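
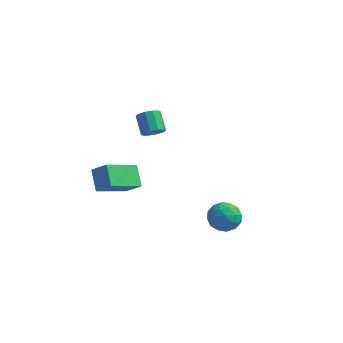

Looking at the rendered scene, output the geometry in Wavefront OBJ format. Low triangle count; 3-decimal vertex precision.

v -4.31 -1.119 -2.249
v -5.161 -2.855 -1.331
v -3.405 -1.181 -1.526
v -4.256 -2.917 -0.608
v -3.644 -1.923 -3.152
v -4.495 -3.659 -2.234
v -2.739 -1.985 -2.429
v -3.59 -3.721 -1.511
v 2.57 -2.918 -2.974
v 3.311 -3.123 -2.439
v 1.649 -3.497 -1.921
v 2.39 -3.702 -1.386
v 2.145 -2.81 -1.525
v 2.714 -2.451 -2.175
v 2.246 -4.169 -2.185
v 2.815 -3.81 -2.835
v 3.11 -3.896 -1.951
v 3.048 -3.056 -1.544
v 1.912 -3.564 -2.816
v 1.85 -2.724 -2.409
v 3.021 -2.969 -2.799
v 1.939 -3.651 -1.561
v 1.795 -3.126 -1.642
v 2.23 -3.246 -1.328
v 2.671 -2.575 -2.644
v 3.106 -2.695 -2.33
v 2.421 -2.511 -1.792
v 1.854 -3.925 -2.03
v 2.289 -4.045 -1.716
v 2.73 -3.374 -3.032
v 3.165 -3.494 -2.718
v 2.539 -4.109 -2.568
v 3.338 -3.544 -2.198
v 2.797 -3.885 -1.579
v 2.713 -4.159 -2.048
v 3.047 -3.948 -2.431
v 3.302 -3.05 -1.958
v 2.761 -3.391 -1.339
v 2.617 -2.866 -1.421
v 2.952 -2.656 -1.803
v 3.184 -3.505 -1.672
v 2.199 -3.229 -3.021
v 1.658 -3.57 -2.402
v 2.008 -3.964 -2.557
v 2.343 -3.754 -2.939
v 2.163 -2.735 -2.781
v 1.622 -3.076 -2.162
v 1.913 -2.672 -1.929
v 2.247 -2.461 -2.312
v 1.776 -3.115 -2.688
v -2.753 -0.501 0.772
v -2.23 -0.104 0.836
v -2.864 0.599 1.652
v -3.387 0.201 1.588
v -2.461 0.04 0.532
v -3.095 0.743 1.349
v -2.804 -0.023 0.32
v -3.438 0.68 1.137
v -3.127 -0.269 0.281
v -3.761 0.434 1.097
v -3.308 -0.603 0.429
v -3.942 0.1 1.245
v -3.276 -0.899 0.708
v -3.91 -0.196 1.524
v -3.045 -1.043 1.011
v -3.679 -0.34 1.828
v -2.702 -0.98 1.223
v -3.336 -0.277 2.04
v -2.379 -0.734 1.263
v -3.013 -0.031 2.079
v -2.198 -0.4 1.115
v -2.832 0.303 1.931
f 2 4 1
f 5 2 1
f 1 4 3
f 3 5 1
f 2 8 4
f 6 2 5
f 6 8 2
f 4 8 3
f 7 5 3
f 3 8 7
f 7 6 5
f 8 6 7
f 9 46 25
f 46 20 49
f 25 49 14
f 46 49 25
f 9 25 21
f 25 14 26
f 21 26 10
f 25 26 21
f 9 21 30
f 21 10 31
f 30 31 16
f 21 31 30
f 9 30 42
f 30 16 45
f 42 45 19
f 30 45 42
f 9 42 46
f 42 19 50
f 46 50 20
f 42 50 46
f 10 26 37
f 26 14 40
f 37 40 18
f 26 40 37
f 14 49 27
f 49 20 48
f 27 48 13
f 49 48 27
f 20 50 47
f 50 19 43
f 47 43 11
f 50 43 47
f 19 45 44
f 45 16 32
f 44 32 15
f 45 32 44
f 16 31 36
f 31 10 33
f 36 33 17
f 31 33 36
f 12 38 24
f 38 18 39
f 24 39 13
f 38 39 24
f 12 24 22
f 24 13 23
f 22 23 11
f 24 23 22
f 12 22 29
f 22 11 28
f 29 28 15
f 22 28 29
f 12 29 34
f 29 15 35
f 34 35 17
f 29 35 34
f 12 34 38
f 34 17 41
f 38 41 18
f 34 41 38
f 13 39 27
f 39 18 40
f 27 40 14
f 39 40 27
f 11 23 47
f 23 13 48
f 47 48 20
f 23 48 47
f 15 28 44
f 28 11 43
f 44 43 19
f 28 43 44
f 17 35 36
f 35 15 32
f 36 32 16
f 35 32 36
f 18 41 37
f 41 17 33
f 37 33 10
f 41 33 37
f 52 51 55
f 52 55 53
f 53 55 56
f 53 56 54
f 55 51 57
f 55 57 56
f 56 57 58
f 56 58 54
f 57 51 59
f 57 59 58
f 58 59 60
f 58 60 54
f 59 51 61
f 59 61 60
f 60 61 62
f 60 62 54
f 61 51 63
f 61 63 62
f 62 63 64
f 62 64 54
f 63 51 65
f 63 65 64
f 64 65 66
f 64 66 54
f 65 51 67
f 65 67 66
f 66 67 68
f 66 68 54
f 67 51 69
f 67 69 68
f 68 69 70
f 68 70 54
f 69 51 71
f 69 71 70
f 70 71 72
f 70 72 54
f 71 51 52
f 71 52 72
f 72 52 53
f 72 53 54



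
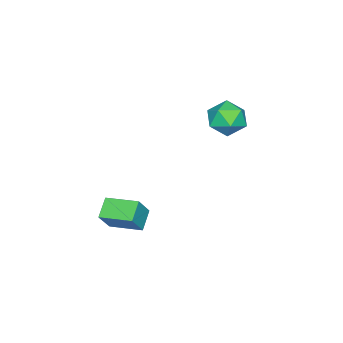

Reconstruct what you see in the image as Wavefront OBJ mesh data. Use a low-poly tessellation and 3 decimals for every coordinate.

v -3.876 4.131 -0.526
v -3.155 4.64 -0.895
v -2.945 2.9 -0.405
v -2.224 3.409 -0.774
v -2.557 3.615 0.099
v -3.133 4.376 0.024
v -2.967 3.164 -1.324
v -3.543 3.925 -1.399
v -2.593 4.043 -1.388
v -2.34 4.321 -0.509
v -3.76 3.219 -0.791
v -3.507 3.497 0.088
v 1.425 1.109 -4.292
v 2.111 1.037 -3.262
v 1.24 2.57 -4.067
v 1.926 2.498 -3.036
v 2.274 1.302 -4.844
v 2.96 1.23 -3.813
v 2.089 2.763 -4.618
v 2.775 2.691 -3.588
f 1 12 6
f 1 6 2
f 1 2 8
f 1 8 11
f 1 11 12
f 2 6 10
f 6 12 5
f 12 11 3
f 11 8 7
f 8 2 9
f 4 10 5
f 4 5 3
f 4 3 7
f 4 7 9
f 4 9 10
f 5 10 6
f 3 5 12
f 7 3 11
f 9 7 8
f 10 9 2
f 14 16 13
f 17 14 13
f 13 16 15
f 15 17 13
f 14 20 16
f 18 14 17
f 18 20 14
f 16 20 15
f 19 17 15
f 15 20 19
f 19 18 17
f 20 18 19



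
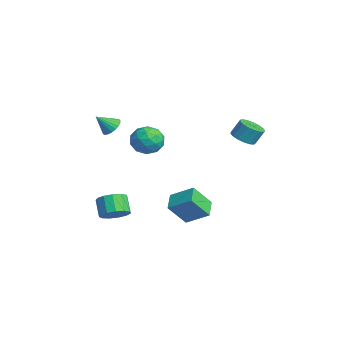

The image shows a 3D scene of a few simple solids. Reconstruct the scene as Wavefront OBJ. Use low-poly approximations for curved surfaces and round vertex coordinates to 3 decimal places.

v 1.613 -3.824 -4.177
v 2.283 -3.925 -3.569
v 1.437 -3.916 -2.635
v 0.767 -3.816 -3.243
v 2.219 -3.42 -3.632
v 1.373 -3.411 -2.698
v 1.963 -3.043 -3.867
v 1.117 -3.035 -2.933
v 1.595 -2.915 -4.201
v 0.75 -2.906 -3.267
v 1.234 -3.075 -4.527
v 0.388 -3.066 -3.593
v 0.992 -3.473 -4.742
v 0.146 -3.464 -3.808
v 0.948 -3.983 -4.778
v 0.102 -3.974 -3.844
v 1.115 -4.442 -4.622
v 0.269 -4.433 -3.688
v 1.44 -4.705 -4.326
v 0.594 -4.697 -3.392
v 1.82 -4.689 -3.982
v 0.974 -4.68 -3.048
v 2.134 -4.398 -3.7
v 1.288 -4.389 -2.766
v 1.623 3.618 1.009
v 2.251 3.145 1.204
v 2.345 3.669 2.167
v 1.717 4.142 1.971
v 2.414 3.447 1.024
v 2.509 3.971 1.987
v 2.397 3.788 0.84
v 2.491 4.312 1.803
v 2.202 4.09 0.695
v 2.296 4.614 1.658
v 1.874 4.284 0.622
v 1.968 4.808 1.584
v 1.489 4.325 0.637
v 1.583 4.849 1.599
v 1.134 4.204 0.737
v 1.229 4.728 1.7
v 0.892 3.949 0.9
v 0.986 4.473 1.863
v 0.817 3.618 1.088
v 0.911 4.142 2.05
v 0.926 3.287 1.257
v 1.021 3.811 2.22
v 1.195 3.032 1.37
v 1.29 3.556 2.332
v 1.563 2.911 1.4
v 1.657 3.435 2.362
v 1.943 2.952 1.34
v 2.038 3.476 2.302
v 0.396 -0.825 1.408
v 0.995 -1.689 1.261
v -0.775 -1.451 0.319
v -0.176 -2.315 0.172
v -0.652 -2.152 1.107
v 0.072 -1.765 1.78
v 0.148 -1.375 -0.2
v 0.872 -0.988 0.473
v 0.842 -2.029 0.267
v 0.347 -2.51 1.075
v -0.127 -0.63 0.505
v -0.622 -1.111 1.313
v 0.799 -1.202 1.431
v -0.579 -1.938 0.149
v -0.858 -1.842 0.699
v -0.506 -2.35 0.613
v 0.256 -1.246 1.736
v 0.608 -1.755 1.649
v -0.36 -2.027 1.558
v -0.388 -1.385 -0.069
v -0.036 -1.894 -0.156
v 0.726 -0.79 0.967
v 1.078 -1.298 0.881
v 0.58 -1.113 0.022
v 1.061 -1.91 0.76
v 0.372 -2.278 0.119
v 0.563 -1.725 -0.099
v 0.988 -1.498 0.296
v 0.77 -2.192 1.234
v 0.081 -2.56 0.594
v -0.199 -2.464 1.144
v 0.227 -2.237 1.54
v 0.68 -2.392 0.65
v 0.139 -0.58 0.986
v -0.55 -0.948 0.346
v -0.007 -0.903 0.04
v 0.419 -0.676 0.436
v -0.152 -0.862 1.461
v -0.841 -1.23 0.82
v -0.768 -1.642 1.284
v -0.343 -1.415 1.679
v -0.46 -0.748 0.93
v 1.775 0.256 -5.263
v 1.928 -0.858 -3.883
v 0.69 0.69 -4.792
v 0.843 -0.423 -3.412
v 2.597 1.403 -4.428
v 2.75 0.29 -3.048
v 1.512 1.838 -3.957
v 1.665 0.724 -2.577
v -1.457 -3.268 1.387
v -0.893 -3.575 1.084
v -1.463 -4.172 2.293
v -0.767 -3.386 1.273
v -0.76 -3.177 1.481
v -0.873 -2.984 1.674
v -1.088 -2.84 1.816
v -1.366 -2.77 1.885
v -1.66 -2.786 1.867
v -1.92 -2.885 1.767
v -2.099 -3.051 1.6
v -2.167 -3.254 1.397
v -2.113 -3.459 1.192
v -1.945 -3.632 1.021
v -1.693 -3.741 0.913
v -1.4 -3.769 0.887
v -1.118 -3.71 0.948
f 2 1 5
f 2 5 3
f 3 5 6
f 3 6 4
f 5 1 7
f 5 7 6
f 6 7 8
f 6 8 4
f 7 1 9
f 7 9 8
f 8 9 10
f 8 10 4
f 9 1 11
f 9 11 10
f 10 11 12
f 10 12 4
f 11 1 13
f 11 13 12
f 12 13 14
f 12 14 4
f 13 1 15
f 13 15 14
f 14 15 16
f 14 16 4
f 15 1 17
f 15 17 16
f 16 17 18
f 16 18 4
f 17 1 19
f 17 19 18
f 18 19 20
f 18 20 4
f 19 1 21
f 19 21 20
f 20 21 22
f 20 22 4
f 21 1 23
f 21 23 22
f 22 23 24
f 22 24 4
f 23 1 2
f 23 2 24
f 24 2 3
f 24 3 4
f 26 25 29
f 26 29 27
f 27 29 30
f 27 30 28
f 29 25 31
f 29 31 30
f 30 31 32
f 30 32 28
f 31 25 33
f 31 33 32
f 32 33 34
f 32 34 28
f 33 25 35
f 33 35 34
f 34 35 36
f 34 36 28
f 35 25 37
f 35 37 36
f 36 37 38
f 36 38 28
f 37 25 39
f 37 39 38
f 38 39 40
f 38 40 28
f 39 25 41
f 39 41 40
f 40 41 42
f 40 42 28
f 41 25 43
f 41 43 42
f 42 43 44
f 42 44 28
f 43 25 45
f 43 45 44
f 44 45 46
f 44 46 28
f 45 25 47
f 45 47 46
f 46 47 48
f 46 48 28
f 47 25 49
f 47 49 48
f 48 49 50
f 48 50 28
f 49 25 51
f 49 51 50
f 50 51 52
f 50 52 28
f 51 25 26
f 51 26 52
f 52 26 27
f 52 27 28
f 53 90 69
f 90 64 93
f 69 93 58
f 90 93 69
f 53 69 65
f 69 58 70
f 65 70 54
f 69 70 65
f 53 65 74
f 65 54 75
f 74 75 60
f 65 75 74
f 53 74 86
f 74 60 89
f 86 89 63
f 74 89 86
f 53 86 90
f 86 63 94
f 90 94 64
f 86 94 90
f 54 70 81
f 70 58 84
f 81 84 62
f 70 84 81
f 58 93 71
f 93 64 92
f 71 92 57
f 93 92 71
f 64 94 91
f 94 63 87
f 91 87 55
f 94 87 91
f 63 89 88
f 89 60 76
f 88 76 59
f 89 76 88
f 60 75 80
f 75 54 77
f 80 77 61
f 75 77 80
f 56 82 68
f 82 62 83
f 68 83 57
f 82 83 68
f 56 68 66
f 68 57 67
f 66 67 55
f 68 67 66
f 56 66 73
f 66 55 72
f 73 72 59
f 66 72 73
f 56 73 78
f 73 59 79
f 78 79 61
f 73 79 78
f 56 78 82
f 78 61 85
f 82 85 62
f 78 85 82
f 57 83 71
f 83 62 84
f 71 84 58
f 83 84 71
f 55 67 91
f 67 57 92
f 91 92 64
f 67 92 91
f 59 72 88
f 72 55 87
f 88 87 63
f 72 87 88
f 61 79 80
f 79 59 76
f 80 76 60
f 79 76 80
f 62 85 81
f 85 61 77
f 81 77 54
f 85 77 81
f 96 98 95
f 99 96 95
f 95 98 97
f 97 99 95
f 96 102 98
f 100 96 99
f 100 102 96
f 98 102 97
f 101 99 97
f 97 102 101
f 101 100 99
f 102 100 101
f 104 103 106
f 104 106 105
f 106 103 107
f 106 107 105
f 107 103 108
f 107 108 105
f 108 103 109
f 108 109 105
f 109 103 110
f 109 110 105
f 110 103 111
f 110 111 105
f 111 103 112
f 111 112 105
f 112 103 113
f 112 113 105
f 113 103 114
f 113 114 105
f 114 103 115
f 114 115 105
f 115 103 116
f 115 116 105
f 116 103 117
f 116 117 105
f 117 103 118
f 117 118 105
f 118 103 119
f 118 119 105
f 119 103 104
f 119 104 105



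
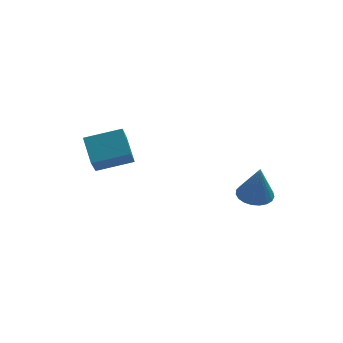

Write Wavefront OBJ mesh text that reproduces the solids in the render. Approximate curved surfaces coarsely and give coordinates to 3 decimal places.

v 2.244 -2.125 1.671
v 2.997 -2.044 1.606
v 2.396 -2.255 3.269
v 2.901 -1.744 1.64
v 2.692 -1.511 1.679
v 2.405 -1.383 1.717
v 2.091 -1.384 1.747
v 1.802 -1.513 1.764
v 1.591 -1.747 1.765
v 1.492 -2.047 1.749
v 1.523 -2.36 1.721
v 1.679 -2.633 1.684
v 1.932 -2.817 1.644
v 2.24 -2.882 1.61
v 2.548 -2.816 1.586
v 2.803 -2.63 1.576
v 2.962 -2.357 1.584
v -3.577 1.765 1.485
v -3.705 2.856 2.253
v -3.253 2.692 0.222
v -3.381 3.783 0.99
v -1.959 1.697 1.85
v -2.087 2.788 2.618
v -1.635 2.624 0.587
v -1.763 3.715 1.355
f 2 1 4
f 2 4 3
f 4 1 5
f 4 5 3
f 5 1 6
f 5 6 3
f 6 1 7
f 6 7 3
f 7 1 8
f 7 8 3
f 8 1 9
f 8 9 3
f 9 1 10
f 9 10 3
f 10 1 11
f 10 11 3
f 11 1 12
f 11 12 3
f 12 1 13
f 12 13 3
f 13 1 14
f 13 14 3
f 14 1 15
f 14 15 3
f 15 1 16
f 15 16 3
f 16 1 17
f 16 17 3
f 17 1 2
f 17 2 3
f 19 21 18
f 22 19 18
f 18 21 20
f 20 22 18
f 19 25 21
f 23 19 22
f 23 25 19
f 21 25 20
f 24 22 20
f 20 25 24
f 24 23 22
f 25 23 24



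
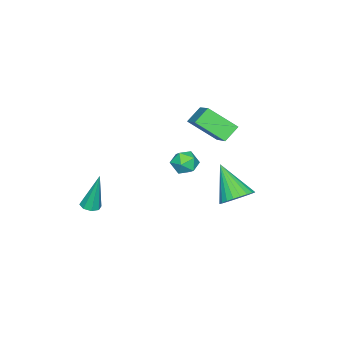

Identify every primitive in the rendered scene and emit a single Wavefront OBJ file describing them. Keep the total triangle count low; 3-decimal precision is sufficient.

v 3.701 -1.673 -3.048
v 4.223 -1.745 -2.988
v 3.519 -1.227 -0.932
v 4.129 -1.361 -3.077
v 3.784 -1.159 -3.149
v 3.391 -1.258 -3.162
v 3.18 -1.6 -3.108
v 3.274 -1.985 -3.019
v 3.618 -2.186 -2.947
v 4.011 -2.087 -2.934
v -2.611 0.803 -2.923
v -2.096 0.767 -2.314
v -2.164 -0.327 -3.366
v -1.649 -0.363 -2.757
v -2.433 -0.442 -2.623
v -2.709 0.256 -2.349
v -1.551 0.184 -3.331
v -1.827 0.882 -3.057
v -1.441 0.385 -2.566
v -1.986 -0.002 -2.128
v -2.274 0.442 -3.552
v -2.819 0.055 -3.114
v -1.494 3.483 -3.98
v -0.629 3.094 -3.928
v -2.186 2.157 -2.38
v -0.598 3.372 -3.684
v -0.704 3.667 -3.486
v -0.93 3.934 -3.363
v -1.242 4.132 -3.333
v -1.592 4.231 -3.403
v -1.928 4.216 -3.56
v -2.197 4.09 -3.781
v -2.359 3.871 -4.032
v -2.39 3.594 -4.276
v -2.284 3.299 -4.474
v -2.058 3.032 -4.597
v -1.746 2.834 -4.627
v -1.396 2.735 -4.557
v -1.061 2.749 -4.4
v -0.791 2.876 -4.179
v -3.047 1.516 -1.282
v -2.661 0.059 -0.191
v -3.817 1.819 -0.604
v -3.431 0.363 0.487
v -1.609 2.717 -0.187
v -1.223 1.261 0.904
v -2.379 3.021 0.491
v -1.993 1.564 1.582
f 2 1 4
f 2 4 3
f 4 1 5
f 4 5 3
f 5 1 6
f 5 6 3
f 6 1 7
f 6 7 3
f 7 1 8
f 7 8 3
f 8 1 9
f 8 9 3
f 9 1 10
f 9 10 3
f 10 1 2
f 10 2 3
f 11 22 16
f 11 16 12
f 11 12 18
f 11 18 21
f 11 21 22
f 12 16 20
f 16 22 15
f 22 21 13
f 21 18 17
f 18 12 19
f 14 20 15
f 14 15 13
f 14 13 17
f 14 17 19
f 14 19 20
f 15 20 16
f 13 15 22
f 17 13 21
f 19 17 18
f 20 19 12
f 24 23 26
f 24 26 25
f 26 23 27
f 26 27 25
f 27 23 28
f 27 28 25
f 28 23 29
f 28 29 25
f 29 23 30
f 29 30 25
f 30 23 31
f 30 31 25
f 31 23 32
f 31 32 25
f 32 23 33
f 32 33 25
f 33 23 34
f 33 34 25
f 34 23 35
f 34 35 25
f 35 23 36
f 35 36 25
f 36 23 37
f 36 37 25
f 37 23 38
f 37 38 25
f 38 23 39
f 38 39 25
f 39 23 40
f 39 40 25
f 40 23 24
f 40 24 25
f 42 44 41
f 45 42 41
f 41 44 43
f 43 45 41
f 42 48 44
f 46 42 45
f 46 48 42
f 44 48 43
f 47 45 43
f 43 48 47
f 47 46 45
f 48 46 47



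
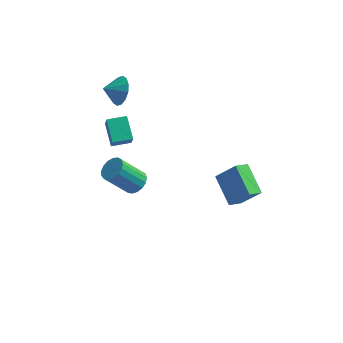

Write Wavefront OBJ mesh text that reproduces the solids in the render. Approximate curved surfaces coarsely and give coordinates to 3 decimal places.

v 3.581 0.251 -3.966
v 2.472 1.818 -2.954
v 4.193 1.026 -4.495
v 3.084 2.593 -3.483
v 4.796 0.227 -2.597
v 3.687 1.794 -1.585
v 5.408 1.002 -3.126
v 4.299 2.569 -2.114
v -3.463 2.648 3.635
v -2.902 2.509 4.512
v -4.377 2.172 4.145
v -3.128 3 4.566
v -3.443 3.397 4.37
v -3.764 3.594 3.978
v -4.004 3.537 3.494
v -4.099 3.241 3.047
v -4.024 2.787 2.759
v -3.798 2.296 2.705
v -3.482 1.899 2.9
v -3.161 1.702 3.292
v -2.921 1.76 3.777
v -2.826 2.055 4.223
v -1.268 -3.26 1.12
v -0.762 -3.853 1.338
v -2.026 -4.334 2.958
v -2.532 -3.74 2.74
v -0.632 -3.544 1.532
v -1.895 -4.025 3.152
v -0.647 -3.169 1.632
v -1.91 -3.65 3.252
v -0.804 -2.816 1.614
v -2.068 -3.297 3.234
v -1.068 -2.564 1.483
v -2.332 -3.044 3.103
v -1.378 -2.471 1.269
v -2.641 -2.952 2.889
v -1.662 -2.559 1.021
v -2.926 -3.04 2.641
v -1.857 -2.807 0.795
v -3.12 -3.288 2.415
v -1.916 -3.16 0.644
v -3.18 -3.64 2.264
v -1.827 -3.535 0.602
v -3.091 -4.015 2.222
v -1.61 -3.847 0.679
v -2.874 -4.327 2.299
v -1.315 -4.024 0.857
v -2.579 -4.505 2.477
v -1.009 -4.027 1.095
v -2.272 -4.507 2.715
v -3.485 0.535 0.635
v -4.128 1.827 1.476
v -3.707 1.032 -0.298
v -4.351 2.323 0.543
v -2.369 1.077 0.657
v -3.013 2.368 1.498
v -2.592 1.573 -0.276
v -3.235 2.865 0.565
f 2 4 1
f 5 2 1
f 1 4 3
f 3 5 1
f 2 8 4
f 6 2 5
f 6 8 2
f 4 8 3
f 7 5 3
f 3 8 7
f 7 6 5
f 8 6 7
f 10 9 12
f 10 12 11
f 12 9 13
f 12 13 11
f 13 9 14
f 13 14 11
f 14 9 15
f 14 15 11
f 15 9 16
f 15 16 11
f 16 9 17
f 16 17 11
f 17 9 18
f 17 18 11
f 18 9 19
f 18 19 11
f 19 9 20
f 19 20 11
f 20 9 21
f 20 21 11
f 21 9 22
f 21 22 11
f 22 9 10
f 22 10 11
f 24 23 27
f 24 27 25
f 25 27 28
f 25 28 26
f 27 23 29
f 27 29 28
f 28 29 30
f 28 30 26
f 29 23 31
f 29 31 30
f 30 31 32
f 30 32 26
f 31 23 33
f 31 33 32
f 32 33 34
f 32 34 26
f 33 23 35
f 33 35 34
f 34 35 36
f 34 36 26
f 35 23 37
f 35 37 36
f 36 37 38
f 36 38 26
f 37 23 39
f 37 39 38
f 38 39 40
f 38 40 26
f 39 23 41
f 39 41 40
f 40 41 42
f 40 42 26
f 41 23 43
f 41 43 42
f 42 43 44
f 42 44 26
f 43 23 45
f 43 45 44
f 44 45 46
f 44 46 26
f 45 23 47
f 45 47 46
f 46 47 48
f 46 48 26
f 47 23 49
f 47 49 48
f 48 49 50
f 48 50 26
f 49 23 24
f 49 24 50
f 50 24 25
f 50 25 26
f 52 54 51
f 55 52 51
f 51 54 53
f 53 55 51
f 52 58 54
f 56 52 55
f 56 58 52
f 54 58 53
f 57 55 53
f 53 58 57
f 57 56 55
f 58 56 57



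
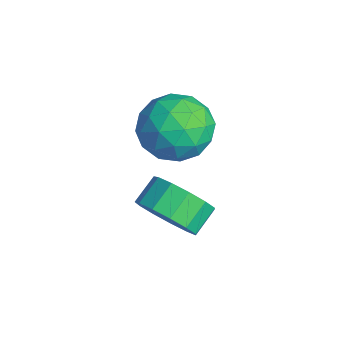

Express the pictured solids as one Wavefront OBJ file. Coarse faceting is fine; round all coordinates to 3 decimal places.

v 0.325 5.013 4.316
v 1.062 4.253 4.983
v 0.098 3.567 2.917
v 0.835 2.807 3.584
v -0.3 3.112 4.013
v -0.16 4.006 4.877
v 1.32 3.814 3.023
v 1.46 4.708 3.887
v 1.677 3.512 4.184
v 0.675 3.078 4.795
v 0.485 4.742 3.105
v -0.517 4.308 3.716
v 0.713 4.76 4.772
v 0.447 3.06 3.128
v -0.221 3.239 3.38
v 0.213 2.792 3.772
v -0.005 4.615 4.71
v 0.428 4.168 5.102
v -0.372 3.497 4.532
v 0.732 3.652 2.798
v 1.165 3.205 3.19
v 0.947 5.028 4.128
v 1.381 4.581 4.52
v 1.532 4.323 3.368
v 1.508 3.878 4.694
v 1.375 3.028 3.872
v 1.66 3.62 3.542
v 1.742 4.145 4.051
v 0.919 3.622 5.054
v 0.786 2.772 4.232
v 0.119 2.952 4.484
v 0.201 3.477 4.992
v 1.281 3.187 4.584
v 0.374 5.048 3.668
v 0.241 4.198 2.846
v 0.959 4.343 2.908
v 1.041 4.868 3.416
v -0.215 4.792 4.028
v -0.348 3.942 3.206
v -0.582 3.675 3.849
v -0.5 4.2 4.358
v -0.121 4.633 3.316
v 1.984 3.158 1.061
v 2.933 3.478 1.464
v 2.446 4.222 2.021
v 1.496 3.902 1.619
v 2.845 3.8 0.956
v 2.358 4.545 1.513
v 2.483 3.919 0.481
v 1.996 4.664 1.038
v 1.963 3.796 0.19
v 1.476 4.541 0.748
v 1.449 3.47 0.176
v 0.962 4.215 0.734
v 1.105 3.045 0.443
v 0.618 3.79 1.001
v 1.04 2.656 0.907
v 0.553 3.401 1.464
v 1.274 2.426 1.419
v 0.787 3.171 1.976
v 1.734 2.428 1.818
v 1.247 3.173 2.375
v 2.273 2.662 1.976
v 1.786 3.407 2.534
v 2.72 3.053 1.845
v 2.233 3.798 2.402
f 1 38 17
f 38 12 41
f 17 41 6
f 38 41 17
f 1 17 13
f 17 6 18
f 13 18 2
f 17 18 13
f 1 13 22
f 13 2 23
f 22 23 8
f 13 23 22
f 1 22 34
f 22 8 37
f 34 37 11
f 22 37 34
f 1 34 38
f 34 11 42
f 38 42 12
f 34 42 38
f 2 18 29
f 18 6 32
f 29 32 10
f 18 32 29
f 6 41 19
f 41 12 40
f 19 40 5
f 41 40 19
f 12 42 39
f 42 11 35
f 39 35 3
f 42 35 39
f 11 37 36
f 37 8 24
f 36 24 7
f 37 24 36
f 8 23 28
f 23 2 25
f 28 25 9
f 23 25 28
f 4 30 16
f 30 10 31
f 16 31 5
f 30 31 16
f 4 16 14
f 16 5 15
f 14 15 3
f 16 15 14
f 4 14 21
f 14 3 20
f 21 20 7
f 14 20 21
f 4 21 26
f 21 7 27
f 26 27 9
f 21 27 26
f 4 26 30
f 26 9 33
f 30 33 10
f 26 33 30
f 5 31 19
f 31 10 32
f 19 32 6
f 31 32 19
f 3 15 39
f 15 5 40
f 39 40 12
f 15 40 39
f 7 20 36
f 20 3 35
f 36 35 11
f 20 35 36
f 9 27 28
f 27 7 24
f 28 24 8
f 27 24 28
f 10 33 29
f 33 9 25
f 29 25 2
f 33 25 29
f 44 43 47
f 44 47 45
f 45 47 48
f 45 48 46
f 47 43 49
f 47 49 48
f 48 49 50
f 48 50 46
f 49 43 51
f 49 51 50
f 50 51 52
f 50 52 46
f 51 43 53
f 51 53 52
f 52 53 54
f 52 54 46
f 53 43 55
f 53 55 54
f 54 55 56
f 54 56 46
f 55 43 57
f 55 57 56
f 56 57 58
f 56 58 46
f 57 43 59
f 57 59 58
f 58 59 60
f 58 60 46
f 59 43 61
f 59 61 60
f 60 61 62
f 60 62 46
f 61 43 63
f 61 63 62
f 62 63 64
f 62 64 46
f 63 43 65
f 63 65 64
f 64 65 66
f 64 66 46
f 65 43 44
f 65 44 66
f 66 44 45
f 66 45 46



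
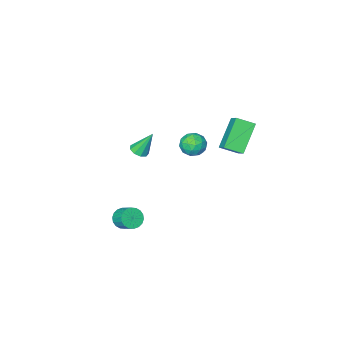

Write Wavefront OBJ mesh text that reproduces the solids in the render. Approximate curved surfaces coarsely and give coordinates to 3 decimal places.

v 1.45 -3.001 -0.374
v 1.74 -3.451 -0.103
v 0.87 -2.479 1.114
v 1.982 -3.12 -0.125
v 1.975 -2.734 -0.263
v 1.722 -2.473 -0.453
v 1.342 -2.459 -0.607
v 1.012 -2.699 -0.651
v 0.887 -3.081 -0.565
v 1.025 -3.425 -0.39
v 1.362 -3.571 -0.208
v 3.809 -1.108 -3.988
v 4.245 -1.417 -3.52
v 4.227 -0.54 -2.925
v 3.791 -0.232 -3.392
v 4.445 -1.277 -3.721
v 4.427 -0.4 -3.125
v 4.519 -1.103 -3.974
v 4.501 -0.226 -3.379
v 4.452 -0.931 -4.23
v 4.434 -0.054 -3.635
v 4.258 -0.793 -4.438
v 4.24 0.084 -3.843
v 3.975 -0.718 -4.557
v 3.957 0.159 -3.962
v 3.659 -0.721 -4.563
v 3.641 0.156 -3.968
v 3.373 -0.8 -4.455
v 3.355 0.077 -3.86
v 3.173 -0.94 -4.255
v 3.155 -0.063 -3.659
v 3.099 -1.114 -4.001
v 3.081 -0.237 -3.406
v 3.166 -1.286 -3.745
v 3.148 -0.409 -3.15
v 3.36 -1.424 -3.537
v 3.342 -0.547 -2.942
v 3.643 -1.499 -3.418
v 3.625 -0.622 -2.823
v 3.959 -1.496 -3.412
v 3.941 -0.619 -2.817
v -0.317 0.016 1.153
v 0.121 -0.7 1.104
v -1.281 -0.52 0.356
v -0.843 -1.236 0.307
v -1.202 -1.012 1.034
v -0.606 -0.68 1.527
v -0.554 -0.54 -0.067
v 0.042 -0.208 0.426
v -0.025 -1.043 0.351
v -0.425 -1.335 1.031
v -0.735 0.115 0.429
v -1.135 -0.177 1.109
v -0.013 -0.295 1.199
v -1.147 -0.925 0.261
v -1.358 -0.793 0.689
v -1.1 -1.214 0.66
v -0.441 -0.283 1.447
v -0.183 -0.704 1.418
v -0.961 -0.887 1.377
v -0.977 -0.516 0.042
v -0.719 -0.937 0.013
v -0.06 -0.006 0.8
v 0.198 -0.427 0.771
v -0.199 -0.333 0.083
v 0.159 -0.918 0.727
v -0.408 -1.233 0.258
v -0.239 -0.824 0.039
v 0.112 -0.629 0.328
v -0.077 -1.089 1.127
v -0.643 -1.404 0.658
v -0.854 -1.272 1.085
v -0.504 -1.077 1.375
v -0.163 -1.291 0.684
v -0.517 0.184 0.802
v -1.083 -0.131 0.333
v -0.656 -0.143 0.085
v -0.306 0.052 0.375
v -0.752 0.013 1.202
v -1.319 -0.302 0.733
v -1.272 -0.591 1.132
v -0.921 -0.396 1.421
v -0.997 0.071 0.776
v -2.23 2.431 3.587
v -1.388 1.792 4.041
v -1.926 3.292 4.235
v -1.085 2.654 4.69
v -0.935 3.086 2.11
v -0.094 2.448 2.565
v -0.632 3.948 2.759
v 0.21 3.309 3.213
f 2 1 4
f 2 4 3
f 4 1 5
f 4 5 3
f 5 1 6
f 5 6 3
f 6 1 7
f 6 7 3
f 7 1 8
f 7 8 3
f 8 1 9
f 8 9 3
f 9 1 10
f 9 10 3
f 10 1 11
f 10 11 3
f 11 1 2
f 11 2 3
f 13 12 16
f 13 16 14
f 14 16 17
f 14 17 15
f 16 12 18
f 16 18 17
f 17 18 19
f 17 19 15
f 18 12 20
f 18 20 19
f 19 20 21
f 19 21 15
f 20 12 22
f 20 22 21
f 21 22 23
f 21 23 15
f 22 12 24
f 22 24 23
f 23 24 25
f 23 25 15
f 24 12 26
f 24 26 25
f 25 26 27
f 25 27 15
f 26 12 28
f 26 28 27
f 27 28 29
f 27 29 15
f 28 12 30
f 28 30 29
f 29 30 31
f 29 31 15
f 30 12 32
f 30 32 31
f 31 32 33
f 31 33 15
f 32 12 34
f 32 34 33
f 33 34 35
f 33 35 15
f 34 12 36
f 34 36 35
f 35 36 37
f 35 37 15
f 36 12 38
f 36 38 37
f 37 38 39
f 37 39 15
f 38 12 40
f 38 40 39
f 39 40 41
f 39 41 15
f 40 12 13
f 40 13 41
f 41 13 14
f 41 14 15
f 42 79 58
f 79 53 82
f 58 82 47
f 79 82 58
f 42 58 54
f 58 47 59
f 54 59 43
f 58 59 54
f 42 54 63
f 54 43 64
f 63 64 49
f 54 64 63
f 42 63 75
f 63 49 78
f 75 78 52
f 63 78 75
f 42 75 79
f 75 52 83
f 79 83 53
f 75 83 79
f 43 59 70
f 59 47 73
f 70 73 51
f 59 73 70
f 47 82 60
f 82 53 81
f 60 81 46
f 82 81 60
f 53 83 80
f 83 52 76
f 80 76 44
f 83 76 80
f 52 78 77
f 78 49 65
f 77 65 48
f 78 65 77
f 49 64 69
f 64 43 66
f 69 66 50
f 64 66 69
f 45 71 57
f 71 51 72
f 57 72 46
f 71 72 57
f 45 57 55
f 57 46 56
f 55 56 44
f 57 56 55
f 45 55 62
f 55 44 61
f 62 61 48
f 55 61 62
f 45 62 67
f 62 48 68
f 67 68 50
f 62 68 67
f 45 67 71
f 67 50 74
f 71 74 51
f 67 74 71
f 46 72 60
f 72 51 73
f 60 73 47
f 72 73 60
f 44 56 80
f 56 46 81
f 80 81 53
f 56 81 80
f 48 61 77
f 61 44 76
f 77 76 52
f 61 76 77
f 50 68 69
f 68 48 65
f 69 65 49
f 68 65 69
f 51 74 70
f 74 50 66
f 70 66 43
f 74 66 70
f 85 87 84
f 88 85 84
f 84 87 86
f 86 88 84
f 85 91 87
f 89 85 88
f 89 91 85
f 87 91 86
f 90 88 86
f 86 91 90
f 90 89 88
f 91 89 90



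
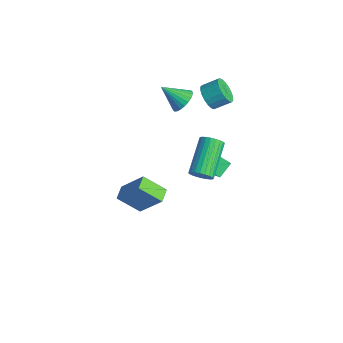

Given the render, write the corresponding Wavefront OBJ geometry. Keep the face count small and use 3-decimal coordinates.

v 3.348 -3.204 0.445
v 2.584 -4.082 1.375
v 2.796 -2.607 0.555
v 2.033 -3.486 1.486
v 4.367 -2.534 1.914
v 3.604 -3.413 2.845
v 3.816 -1.938 2.025
v 3.052 -2.816 2.955
v 4.237 -0.203 2.591
v 4.744 -0.052 2.969
v 3.53 1.374 4.026
v 3.023 1.223 3.649
v 4.772 0.114 2.779
v 3.559 1.54 3.836
v 4.72 0.231 2.56
v 3.506 1.657 3.618
v 4.593 0.282 2.346
v 3.38 1.708 3.404
v 4.413 0.26 2.17
v 3.199 1.685 3.227
v 4.205 0.166 2.057
v 2.992 1.592 3.115
v 4.003 0.017 2.026
v 2.789 1.443 3.084
v 3.836 -0.166 2.081
v 2.622 1.26 3.138
v 3.73 -0.354 2.214
v 2.516 1.072 3.271
v 3.701 -0.52 2.404
v 2.488 0.906 3.461
v 3.754 -0.637 2.622
v 2.54 0.789 3.68
v 3.88 -0.688 2.836
v 2.667 0.738 3.894
v 4.061 -0.665 3.013
v 2.847 0.76 4.07
v 4.268 -0.572 3.125
v 3.055 0.854 4.183
v 4.471 -0.423 3.156
v 3.257 1.003 4.214
v 4.638 -0.24 3.102
v 3.424 1.186 4.159
v -0.96 2.965 -3.286
v 0.015 2.688 -2.395
v -1.213 3.816 -2.744
v -0.238 3.539 -1.853
v -0.242 3.561 -3.887
v 0.733 3.284 -2.996
v -0.495 4.412 -3.345
v 0.48 4.135 -2.454
v -1.481 2.337 2.404
v -0.998 2.538 2.983
v -2.299 1.503 3.376
v -1.205 2.76 2.999
v -1.455 2.918 2.925
v -1.708 2.987 2.771
v -1.927 2.958 2.562
v -2.078 2.834 2.328
v -2.138 2.634 2.106
v -2.098 2.39 1.93
v -1.964 2.137 1.825
v -1.757 1.915 1.809
v -1.507 1.757 1.884
v -1.254 1.688 2.037
v -1.035 1.717 2.247
v -0.884 1.841 2.48
v -0.824 2.04 2.702
v -0.864 2.285 2.879
v -0.43 3.211 3.181
v 0.227 3.16 2.745
v 0.647 3.958 3.283
v -0.01 4.009 3.719
v 0.029 3.386 2.563
v 0.449 4.184 3.101
v -0.259 3.578 2.503
v 0.161 4.376 3.041
v -0.581 3.698 2.577
v -0.162 4.496 3.115
v -0.874 3.72 2.772
v -0.454 4.518 3.309
v -1.078 3.642 3.047
v -0.658 4.44 3.585
v -1.154 3.479 3.349
v -0.734 4.277 3.887
v -1.087 3.262 3.617
v -0.667 4.06 4.155
v -0.889 3.036 3.799
v -0.469 3.834 4.337
v -0.601 2.844 3.859
v -0.181 3.642 4.397
v -0.278 2.724 3.785
v 0.141 3.522 4.323
v 0.014 2.702 3.591
v 0.434 3.5 4.128
v 0.218 2.78 3.315
v 0.638 3.578 3.853
v 0.294 2.943 3.013
v 0.714 3.741 3.551
f 2 4 1
f 5 2 1
f 1 4 3
f 3 5 1
f 2 8 4
f 6 2 5
f 6 8 2
f 4 8 3
f 7 5 3
f 3 8 7
f 7 6 5
f 8 6 7
f 10 9 13
f 10 13 11
f 11 13 14
f 11 14 12
f 13 9 15
f 13 15 14
f 14 15 16
f 14 16 12
f 15 9 17
f 15 17 16
f 16 17 18
f 16 18 12
f 17 9 19
f 17 19 18
f 18 19 20
f 18 20 12
f 19 9 21
f 19 21 20
f 20 21 22
f 20 22 12
f 21 9 23
f 21 23 22
f 22 23 24
f 22 24 12
f 23 9 25
f 23 25 24
f 24 25 26
f 24 26 12
f 25 9 27
f 25 27 26
f 26 27 28
f 26 28 12
f 27 9 29
f 27 29 28
f 28 29 30
f 28 30 12
f 29 9 31
f 29 31 30
f 30 31 32
f 30 32 12
f 31 9 33
f 31 33 32
f 32 33 34
f 32 34 12
f 33 9 35
f 33 35 34
f 34 35 36
f 34 36 12
f 35 9 37
f 35 37 36
f 36 37 38
f 36 38 12
f 37 9 39
f 37 39 38
f 38 39 40
f 38 40 12
f 39 9 41
f 39 41 40
f 40 41 42
f 40 42 12
f 41 9 10
f 41 10 42
f 42 10 11
f 42 11 12
f 44 46 43
f 47 44 43
f 43 46 45
f 45 47 43
f 44 50 46
f 48 44 47
f 48 50 44
f 46 50 45
f 49 47 45
f 45 50 49
f 49 48 47
f 50 48 49
f 52 51 54
f 52 54 53
f 54 51 55
f 54 55 53
f 55 51 56
f 55 56 53
f 56 51 57
f 56 57 53
f 57 51 58
f 57 58 53
f 58 51 59
f 58 59 53
f 59 51 60
f 59 60 53
f 60 51 61
f 60 61 53
f 61 51 62
f 61 62 53
f 62 51 63
f 62 63 53
f 63 51 64
f 63 64 53
f 64 51 65
f 64 65 53
f 65 51 66
f 65 66 53
f 66 51 67
f 66 67 53
f 67 51 68
f 67 68 53
f 68 51 52
f 68 52 53
f 70 69 73
f 70 73 71
f 71 73 74
f 71 74 72
f 73 69 75
f 73 75 74
f 74 75 76
f 74 76 72
f 75 69 77
f 75 77 76
f 76 77 78
f 76 78 72
f 77 69 79
f 77 79 78
f 78 79 80
f 78 80 72
f 79 69 81
f 79 81 80
f 80 81 82
f 80 82 72
f 81 69 83
f 81 83 82
f 82 83 84
f 82 84 72
f 83 69 85
f 83 85 84
f 84 85 86
f 84 86 72
f 85 69 87
f 85 87 86
f 86 87 88
f 86 88 72
f 87 69 89
f 87 89 88
f 88 89 90
f 88 90 72
f 89 69 91
f 89 91 90
f 90 91 92
f 90 92 72
f 91 69 93
f 91 93 92
f 92 93 94
f 92 94 72
f 93 69 95
f 93 95 94
f 94 95 96
f 94 96 72
f 95 69 97
f 95 97 96
f 96 97 98
f 96 98 72
f 97 69 70
f 97 70 98
f 98 70 71
f 98 71 72



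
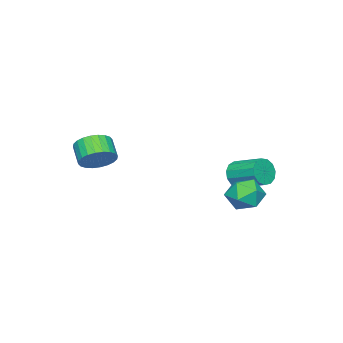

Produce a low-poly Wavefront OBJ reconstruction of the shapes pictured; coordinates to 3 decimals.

v 3.181 -3.417 2.071
v 4.113 -3.752 2.477
v 3.451 -4.578 3.315
v 2.519 -4.243 2.909
v 4.026 -3.429 2.727
v 3.364 -4.255 3.565
v 3.811 -3.104 2.878
v 3.149 -3.931 3.715
v 3.5 -2.827 2.905
v 2.838 -3.654 3.743
v 3.14 -2.64 2.806
v 2.478 -3.466 3.643
v 2.787 -2.571 2.595
v 2.125 -3.397 3.432
v 2.493 -2.631 2.304
v 1.831 -3.457 3.141
v 2.305 -2.81 1.977
v 1.643 -3.637 2.815
v 2.249 -3.082 1.665
v 1.587 -3.908 2.503
v 2.336 -3.405 1.415
v 1.674 -4.231 2.253
v 2.551 -3.729 1.265
v 1.889 -4.556 2.102
v 2.862 -4.006 1.237
v 2.2 -4.833 2.075
v 3.222 -4.194 1.337
v 2.56 -5.02 2.174
v 3.575 -4.263 1.548
v 2.913 -5.089 2.385
v 3.869 -4.203 1.839
v 3.207 -5.029 2.676
v 4.057 -4.023 2.165
v 3.395 -4.85 3.003
v -3.242 1.22 -0.12
v -2.874 0.892 0.669
v -2.73 2.693 1.349
v -3.098 3.02 0.56
v -2.472 0.983 0.345
v -2.328 2.783 1.025
v -2.315 1.148 -0.126
v -2.171 2.949 0.553
v -2.452 1.336 -0.596
v -2.308 3.137 0.084
v -2.839 1.487 -0.914
v -2.696 3.288 -0.235
v -3.355 1.554 -0.98
v -3.211 3.354 -0.301
v -3.835 1.514 -0.773
v -3.691 3.314 -0.094
v -4.126 1.38 -0.359
v -3.982 3.181 0.321
v -4.137 1.196 0.132
v -3.993 2.997 0.811
v -3.864 1.019 0.542
v -3.72 2.82 1.222
v -3.393 0.906 0.743
v -3.249 2.707 1.422
v -2.385 2.708 -0.56
v -1.871 3.129 0.425
v -0.689 2.751 -1.465
v -0.175 3.172 -0.48
v -0.578 2.055 -0.508
v -1.626 2.028 0.051
v -0.934 3.852 -1.091
v -1.982 3.825 -0.532
v -0.974 3.836 0.097
v -0.754 2.725 0.457
v -1.806 3.155 -1.497
v -1.586 2.044 -1.137
f 2 1 5
f 2 5 3
f 3 5 6
f 3 6 4
f 5 1 7
f 5 7 6
f 6 7 8
f 6 8 4
f 7 1 9
f 7 9 8
f 8 9 10
f 8 10 4
f 9 1 11
f 9 11 10
f 10 11 12
f 10 12 4
f 11 1 13
f 11 13 12
f 12 13 14
f 12 14 4
f 13 1 15
f 13 15 14
f 14 15 16
f 14 16 4
f 15 1 17
f 15 17 16
f 16 17 18
f 16 18 4
f 17 1 19
f 17 19 18
f 18 19 20
f 18 20 4
f 19 1 21
f 19 21 20
f 20 21 22
f 20 22 4
f 21 1 23
f 21 23 22
f 22 23 24
f 22 24 4
f 23 1 25
f 23 25 24
f 24 25 26
f 24 26 4
f 25 1 27
f 25 27 26
f 26 27 28
f 26 28 4
f 27 1 29
f 27 29 28
f 28 29 30
f 28 30 4
f 29 1 31
f 29 31 30
f 30 31 32
f 30 32 4
f 31 1 33
f 31 33 32
f 32 33 34
f 32 34 4
f 33 1 2
f 33 2 34
f 34 2 3
f 34 3 4
f 36 35 39
f 36 39 37
f 37 39 40
f 37 40 38
f 39 35 41
f 39 41 40
f 40 41 42
f 40 42 38
f 41 35 43
f 41 43 42
f 42 43 44
f 42 44 38
f 43 35 45
f 43 45 44
f 44 45 46
f 44 46 38
f 45 35 47
f 45 47 46
f 46 47 48
f 46 48 38
f 47 35 49
f 47 49 48
f 48 49 50
f 48 50 38
f 49 35 51
f 49 51 50
f 50 51 52
f 50 52 38
f 51 35 53
f 51 53 52
f 52 53 54
f 52 54 38
f 53 35 55
f 53 55 54
f 54 55 56
f 54 56 38
f 55 35 57
f 55 57 56
f 56 57 58
f 56 58 38
f 57 35 36
f 57 36 58
f 58 36 37
f 58 37 38
f 59 70 64
f 59 64 60
f 59 60 66
f 59 66 69
f 59 69 70
f 60 64 68
f 64 70 63
f 70 69 61
f 69 66 65
f 66 60 67
f 62 68 63
f 62 63 61
f 62 61 65
f 62 65 67
f 62 67 68
f 63 68 64
f 61 63 70
f 65 61 69
f 67 65 66
f 68 67 60



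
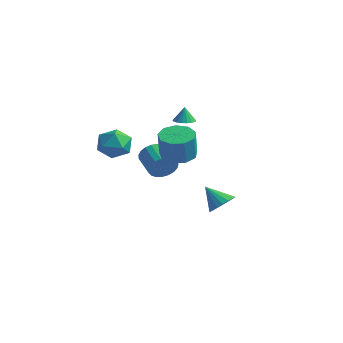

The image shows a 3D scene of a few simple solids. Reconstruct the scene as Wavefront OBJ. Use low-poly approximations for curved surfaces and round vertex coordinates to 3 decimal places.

v 3.174 -1.743 1.656
v 4.148 -1.366 1.548
v 4.5 -1.8 3.216
v 3.526 -2.177 3.324
v 3.707 -0.847 1.776
v 4.06 -1.281 3.445
v 3.017 -0.747 1.948
v 3.37 -1.181 3.616
v 2.4 -1.113 1.983
v 2.753 -1.547 3.652
v 2.145 -1.774 1.865
v 2.498 -2.208 3.534
v 2.371 -2.42 1.649
v 2.724 -2.854 3.318
v 2.973 -2.75 1.436
v 3.326 -3.184 3.105
v 3.668 -2.609 1.326
v 4.021 -3.042 2.995
v 4.132 -2.062 1.37
v 4.485 -2.496 3.039
v -0.528 0.436 -1.099
v -0.11 0.804 -0.355
v -1.554 1.313 0.204
v -1.972 0.944 -0.541
v -0.103 1.099 -0.605
v -1.547 1.608 -0.047
v -0.169 1.279 -0.941
v -1.614 1.788 -0.382
v -0.298 1.313 -1.304
v -1.742 1.822 -0.746
v -0.466 1.195 -1.632
v -1.91 1.704 -1.073
v -0.645 0.946 -1.868
v -2.089 1.455 -1.309
v -0.804 0.609 -1.97
v -2.248 1.118 -1.412
v -0.915 0.242 -1.923
v -2.359 0.751 -1.364
v -0.959 -0.092 -1.732
v -2.403 0.417 -1.174
v -0.928 -0.335 -1.433
v -2.373 0.174 -0.874
v -0.829 -0.444 -1.076
v -2.273 0.065 -0.517
v -0.677 -0.401 -0.722
v -2.121 0.108 -0.164
v -0.5 -0.214 -0.434
v -1.944 0.295 0.124
v -0.327 0.086 -0.261
v -1.771 0.595 0.297
v -0.189 0.446 -0.233
v -1.633 0.955 0.325
v 1.566 0.153 3.276
v 1.948 -0.383 3.317
v 1.534 0.207 4.284
v 2.144 -0.164 3.311
v 2.224 0.118 3.298
v 2.175 0.407 3.281
v 2.004 0.646 3.263
v 1.747 0.787 3.247
v 1.454 0.802 3.237
v 1.183 0.689 3.235
v 0.988 0.47 3.241
v 0.907 0.188 3.254
v 0.957 -0.101 3.271
v 1.127 -0.34 3.289
v 1.384 -0.481 3.305
v 1.677 -0.497 3.315
v -0.304 -2.531 1.818
v 0.569 -2.876 2.438
v -0.749 -4.264 1.482
v 0.124 -4.609 2.102
v -0.757 -4.113 2.597
v -0.482 -3.042 2.804
v 0.302 -4.098 1.116
v 0.577 -3.027 1.323
v 0.943 -3.844 2.004
v 0.289 -3.853 2.92
v -0.469 -3.287 1
v -1.123 -3.296 1.916
v 1.015 3.663 -4.519
v 1.485 4.244 -3.916
v -0.095 3.317 -3.321
v 1.203 4.507 -4.101
v 0.884 4.602 -4.369
v 0.591 4.512 -4.667
v 0.382 4.253 -4.935
v 0.299 3.878 -5.121
v 0.357 3.46 -5.188
v 0.545 3.082 -5.122
v 0.827 2.82 -4.937
v 1.146 2.724 -4.669
v 1.439 2.815 -4.372
v 1.648 3.073 -4.103
v 1.732 3.449 -3.918
v 1.673 3.866 -3.851
f 2 1 5
f 2 5 3
f 3 5 6
f 3 6 4
f 5 1 7
f 5 7 6
f 6 7 8
f 6 8 4
f 7 1 9
f 7 9 8
f 8 9 10
f 8 10 4
f 9 1 11
f 9 11 10
f 10 11 12
f 10 12 4
f 11 1 13
f 11 13 12
f 12 13 14
f 12 14 4
f 13 1 15
f 13 15 14
f 14 15 16
f 14 16 4
f 15 1 17
f 15 17 16
f 16 17 18
f 16 18 4
f 17 1 19
f 17 19 18
f 18 19 20
f 18 20 4
f 19 1 2
f 19 2 20
f 20 2 3
f 20 3 4
f 22 21 25
f 22 25 23
f 23 25 26
f 23 26 24
f 25 21 27
f 25 27 26
f 26 27 28
f 26 28 24
f 27 21 29
f 27 29 28
f 28 29 30
f 28 30 24
f 29 21 31
f 29 31 30
f 30 31 32
f 30 32 24
f 31 21 33
f 31 33 32
f 32 33 34
f 32 34 24
f 33 21 35
f 33 35 34
f 34 35 36
f 34 36 24
f 35 21 37
f 35 37 36
f 36 37 38
f 36 38 24
f 37 21 39
f 37 39 38
f 38 39 40
f 38 40 24
f 39 21 41
f 39 41 40
f 40 41 42
f 40 42 24
f 41 21 43
f 41 43 42
f 42 43 44
f 42 44 24
f 43 21 45
f 43 45 44
f 44 45 46
f 44 46 24
f 45 21 47
f 45 47 46
f 46 47 48
f 46 48 24
f 47 21 49
f 47 49 48
f 48 49 50
f 48 50 24
f 49 21 51
f 49 51 50
f 50 51 52
f 50 52 24
f 51 21 22
f 51 22 52
f 52 22 23
f 52 23 24
f 54 53 56
f 54 56 55
f 56 53 57
f 56 57 55
f 57 53 58
f 57 58 55
f 58 53 59
f 58 59 55
f 59 53 60
f 59 60 55
f 60 53 61
f 60 61 55
f 61 53 62
f 61 62 55
f 62 53 63
f 62 63 55
f 63 53 64
f 63 64 55
f 64 53 65
f 64 65 55
f 65 53 66
f 65 66 55
f 66 53 67
f 66 67 55
f 67 53 68
f 67 68 55
f 68 53 54
f 68 54 55
f 69 80 74
f 69 74 70
f 69 70 76
f 69 76 79
f 69 79 80
f 70 74 78
f 74 80 73
f 80 79 71
f 79 76 75
f 76 70 77
f 72 78 73
f 72 73 71
f 72 71 75
f 72 75 77
f 72 77 78
f 73 78 74
f 71 73 80
f 75 71 79
f 77 75 76
f 78 77 70
f 82 81 84
f 82 84 83
f 84 81 85
f 84 85 83
f 85 81 86
f 85 86 83
f 86 81 87
f 86 87 83
f 87 81 88
f 87 88 83
f 88 81 89
f 88 89 83
f 89 81 90
f 89 90 83
f 90 81 91
f 90 91 83
f 91 81 92
f 91 92 83
f 92 81 93
f 92 93 83
f 93 81 94
f 93 94 83
f 94 81 95
f 94 95 83
f 95 81 96
f 95 96 83
f 96 81 82
f 96 82 83



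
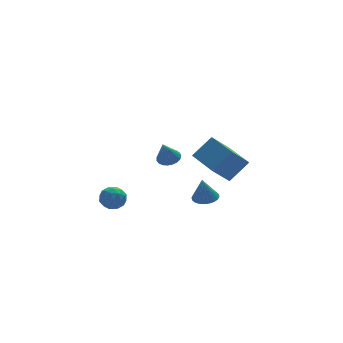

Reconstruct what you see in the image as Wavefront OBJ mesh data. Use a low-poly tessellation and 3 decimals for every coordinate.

v 2.741 0.917 -1.347
v 1.685 0.653 -0.244
v 2.391 2.932 -1.2
v 1.335 2.668 -0.098
v 3.865 1.032 -0.242
v 2.809 0.768 0.86
v 3.515 3.047 -0.096
v 2.459 2.783 1.007
v -4.379 0.19 -0.245
v -3.833 0.541 -0.614
v -4.027 -0.861 -0.726
v -3.481 -0.51 -1.095
v -3.449 -0.573 -0.351
v -3.666 0.076 -0.055
v -4.194 -0.396 -1.285
v -4.411 0.253 -0.989
v -3.719 0.179 -1.257
v -3.258 0.069 -0.68
v -4.602 -0.389 -0.66
v -4.141 -0.499 -0.083
v -4.137 0.458 -0.388
v -3.723 -0.778 -0.952
v -3.704 -0.815 -0.515
v -3.383 -0.609 -0.732
v -4.039 0.184 -0.059
v -3.718 0.391 -0.276
v -3.492 -0.264 -0.121
v -4.142 -0.711 -1.064
v -3.821 -0.504 -1.281
v -4.477 0.289 -0.608
v -4.156 0.495 -0.825
v -4.368 -0.056 -1.219
v -3.749 0.451 -0.982
v -3.542 -0.166 -1.265
v -3.961 -0.1 -1.377
v -4.089 0.282 -1.202
v -3.478 0.387 -0.643
v -3.271 -0.231 -0.925
v -3.252 -0.268 -0.489
v -3.38 0.114 -0.314
v -3.411 0.174 -1.021
v -4.589 -0.089 -0.415
v -4.382 -0.707 -0.697
v -4.48 -0.434 -1.026
v -4.608 -0.052 -0.851
v -4.318 -0.154 -0.075
v -4.111 -0.771 -0.358
v -3.771 -0.602 -0.138
v -3.899 -0.22 0.037
v -4.449 -0.494 -0.319
v -0.752 0.455 1.309
v -0.309 -0.005 1.343
v -1.188 0.125 2.511
v -0.18 0.203 1.447
v -0.15 0.455 1.527
v -0.225 0.707 1.57
v -0.39 0.915 1.567
v -0.618 1.044 1.52
v -0.869 1.071 1.436
v -1.1 0.992 1.331
v -1.271 0.82 1.221
v -1.352 0.584 1.127
v -1.329 0.327 1.065
v -1.207 0.091 1.044
v -1.006 -0.081 1.07
v -0.761 -0.161 1.137
v -0.515 -0.134 1.233
v 0.49 -1.495 -0.76
v 1.017 -1.049 -0.643
v 0.27 -1.585 0.58
v 0.806 -0.878 -0.666
v 0.547 -0.8 -0.704
v 0.279 -0.828 -0.749
v 0.043 -0.957 -0.797
v -0.124 -1.169 -0.839
v -0.199 -1.43 -0.868
v -0.168 -1.701 -0.881
v -0.037 -1.941 -0.876
v 0.174 -2.113 -0.853
v 0.433 -2.191 -0.815
v 0.701 -2.163 -0.77
v 0.936 -2.033 -0.722
v 1.104 -1.821 -0.681
v 1.178 -1.56 -0.651
v 1.148 -1.289 -0.638
f 2 4 1
f 5 2 1
f 1 4 3
f 3 5 1
f 2 8 4
f 6 2 5
f 6 8 2
f 4 8 3
f 7 5 3
f 3 8 7
f 7 6 5
f 8 6 7
f 9 46 25
f 46 20 49
f 25 49 14
f 46 49 25
f 9 25 21
f 25 14 26
f 21 26 10
f 25 26 21
f 9 21 30
f 21 10 31
f 30 31 16
f 21 31 30
f 9 30 42
f 30 16 45
f 42 45 19
f 30 45 42
f 9 42 46
f 42 19 50
f 46 50 20
f 42 50 46
f 10 26 37
f 26 14 40
f 37 40 18
f 26 40 37
f 14 49 27
f 49 20 48
f 27 48 13
f 49 48 27
f 20 50 47
f 50 19 43
f 47 43 11
f 50 43 47
f 19 45 44
f 45 16 32
f 44 32 15
f 45 32 44
f 16 31 36
f 31 10 33
f 36 33 17
f 31 33 36
f 12 38 24
f 38 18 39
f 24 39 13
f 38 39 24
f 12 24 22
f 24 13 23
f 22 23 11
f 24 23 22
f 12 22 29
f 22 11 28
f 29 28 15
f 22 28 29
f 12 29 34
f 29 15 35
f 34 35 17
f 29 35 34
f 12 34 38
f 34 17 41
f 38 41 18
f 34 41 38
f 13 39 27
f 39 18 40
f 27 40 14
f 39 40 27
f 11 23 47
f 23 13 48
f 47 48 20
f 23 48 47
f 15 28 44
f 28 11 43
f 44 43 19
f 28 43 44
f 17 35 36
f 35 15 32
f 36 32 16
f 35 32 36
f 18 41 37
f 41 17 33
f 37 33 10
f 41 33 37
f 52 51 54
f 52 54 53
f 54 51 55
f 54 55 53
f 55 51 56
f 55 56 53
f 56 51 57
f 56 57 53
f 57 51 58
f 57 58 53
f 58 51 59
f 58 59 53
f 59 51 60
f 59 60 53
f 60 51 61
f 60 61 53
f 61 51 62
f 61 62 53
f 62 51 63
f 62 63 53
f 63 51 64
f 63 64 53
f 64 51 65
f 64 65 53
f 65 51 66
f 65 66 53
f 66 51 67
f 66 67 53
f 67 51 52
f 67 52 53
f 69 68 71
f 69 71 70
f 71 68 72
f 71 72 70
f 72 68 73
f 72 73 70
f 73 68 74
f 73 74 70
f 74 68 75
f 74 75 70
f 75 68 76
f 75 76 70
f 76 68 77
f 76 77 70
f 77 68 78
f 77 78 70
f 78 68 79
f 78 79 70
f 79 68 80
f 79 80 70
f 80 68 81
f 80 81 70
f 81 68 82
f 81 82 70
f 82 68 83
f 82 83 70
f 83 68 84
f 83 84 70
f 84 68 85
f 84 85 70
f 85 68 69
f 85 69 70



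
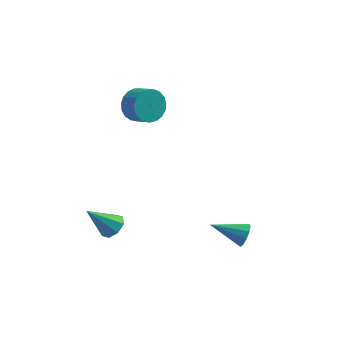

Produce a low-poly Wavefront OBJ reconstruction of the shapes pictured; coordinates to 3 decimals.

v -3.129 -2.483 -3.73
v -2.703 -2.124 -3.259
v -4.251 -2.937 -2.37
v -3.1 -1.799 -3.478
v -3.515 -1.874 -3.845
v -3.704 -2.306 -4.144
v -3.556 -2.842 -4.201
v -3.159 -3.168 -3.982
v -2.744 -3.092 -3.615
v -2.555 -2.66 -3.316
v 3.02 -1.787 -4.065
v 3.254 -2.063 -3.501
v 1.38 -1.893 -3.435
v 3.248 -1.652 -3.45
v 3.154 -1.293 -3.633
v 3.009 -1.122 -3.982
v 2.868 -1.206 -4.362
v 2.785 -1.511 -4.629
v 2.792 -1.922 -4.681
v 2.886 -2.281 -4.497
v 3.031 -2.452 -4.149
v 3.171 -2.368 -3.768
v -2.731 1.697 1.896
v -2.199 1.804 1.105
v -1.456 1.27 1.533
v -1.989 1.163 2.324
v -2.093 2.123 1.32
v -1.35 1.589 1.748
v -2.098 2.369 1.634
v -1.355 1.835 2.062
v -2.212 2.498 1.994
v -1.469 1.964 2.422
v -2.416 2.489 2.337
v -1.673 1.955 2.765
v -2.675 2.343 2.604
v -1.932 1.809 3.032
v -2.943 2.085 2.748
v -2.2 1.551 3.176
v -3.175 1.76 2.745
v -2.432 1.226 3.173
v -3.33 1.425 2.595
v -2.587 0.89 3.023
v -3.382 1.136 2.324
v -2.639 0.602 2.752
v -3.321 0.944 1.98
v -2.578 0.41 2.408
v -3.158 0.883 1.62
v -2.415 0.348 2.048
v -2.922 0.962 1.309
v -2.179 0.428 1.737
v -2.652 1.168 1.099
v -1.909 0.634 1.527
v -2.396 1.466 1.026
v -1.654 0.932 1.454
f 2 1 4
f 2 4 3
f 4 1 5
f 4 5 3
f 5 1 6
f 5 6 3
f 6 1 7
f 6 7 3
f 7 1 8
f 7 8 3
f 8 1 9
f 8 9 3
f 9 1 10
f 9 10 3
f 10 1 2
f 10 2 3
f 12 11 14
f 12 14 13
f 14 11 15
f 14 15 13
f 15 11 16
f 15 16 13
f 16 11 17
f 16 17 13
f 17 11 18
f 17 18 13
f 18 11 19
f 18 19 13
f 19 11 20
f 19 20 13
f 20 11 21
f 20 21 13
f 21 11 22
f 21 22 13
f 22 11 12
f 22 12 13
f 24 23 27
f 24 27 25
f 25 27 28
f 25 28 26
f 27 23 29
f 27 29 28
f 28 29 30
f 28 30 26
f 29 23 31
f 29 31 30
f 30 31 32
f 30 32 26
f 31 23 33
f 31 33 32
f 32 33 34
f 32 34 26
f 33 23 35
f 33 35 34
f 34 35 36
f 34 36 26
f 35 23 37
f 35 37 36
f 36 37 38
f 36 38 26
f 37 23 39
f 37 39 38
f 38 39 40
f 38 40 26
f 39 23 41
f 39 41 40
f 40 41 42
f 40 42 26
f 41 23 43
f 41 43 42
f 42 43 44
f 42 44 26
f 43 23 45
f 43 45 44
f 44 45 46
f 44 46 26
f 45 23 47
f 45 47 46
f 46 47 48
f 46 48 26
f 47 23 49
f 47 49 48
f 48 49 50
f 48 50 26
f 49 23 51
f 49 51 50
f 50 51 52
f 50 52 26
f 51 23 53
f 51 53 52
f 52 53 54
f 52 54 26
f 53 23 24
f 53 24 54
f 54 24 25
f 54 25 26



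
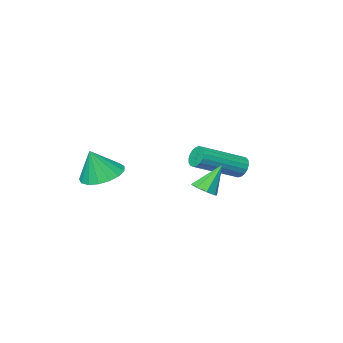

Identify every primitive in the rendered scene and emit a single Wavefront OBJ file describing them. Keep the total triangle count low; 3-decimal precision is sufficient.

v 0.27 -2.52 -2.312
v 1.09 -2.197 -2.611
v 0.77 -2.6 -1.028
v 0.864 -1.83 -2.5
v 0.503 -1.62 -2.346
v 0.088 -1.617 -2.185
v -0.285 -1.82 -2.052
v -0.531 -2.184 -1.979
v -0.593 -2.625 -1.982
v -0.458 -3.041 -2.061
v -0.156 -3.339 -2.197
v 0.244 -3.448 -2.36
v 0.65 -3.345 -2.511
v 0.968 -3.053 -2.617
v 1.127 -2.639 -2.653
v -1.002 2.343 -1.859
v -0.553 2.505 -1.585
v -1.738 2.457 -0.721
v -0.764 2.828 -1.753
v -1.114 2.867 -1.984
v -1.398 2.599 -2.141
v -1.45 2.182 -2.133
v -1.239 1.859 -1.964
v -0.889 1.82 -1.734
v -0.605 2.087 -1.577
v -4.121 0.438 -1.995
v -3.89 0.57 -2.441
v -2.047 0.214 -1.592
v -2.279 0.082 -1.145
v -3.903 0.772 -2.329
v -2.06 0.415 -1.479
v -3.959 0.907 -2.15
v -2.117 0.551 -1.3
v -4.047 0.95 -1.94
v -2.205 0.594 -1.091
v -4.15 0.891 -1.741
v -2.308 0.535 -0.892
v -4.248 0.743 -1.593
v -2.405 0.386 -0.743
v -4.32 0.534 -1.524
v -2.477 0.178 -0.674
v -4.353 0.306 -1.548
v -2.51 -0.05 -0.699
v -4.34 0.105 -1.661
v -2.497 -0.252 -0.811
v -4.283 -0.031 -1.84
v -2.441 -0.387 -0.99
v -4.195 -0.074 -2.049
v -2.353 -0.43 -1.2
v -4.092 -0.015 -2.248
v -2.25 -0.371 -1.399
v -3.995 0.134 -2.397
v -2.152 -0.223 -1.547
v -3.923 0.342 -2.466
v -2.08 -0.014 -1.616
f 2 1 4
f 2 4 3
f 4 1 5
f 4 5 3
f 5 1 6
f 5 6 3
f 6 1 7
f 6 7 3
f 7 1 8
f 7 8 3
f 8 1 9
f 8 9 3
f 9 1 10
f 9 10 3
f 10 1 11
f 10 11 3
f 11 1 12
f 11 12 3
f 12 1 13
f 12 13 3
f 13 1 14
f 13 14 3
f 14 1 15
f 14 15 3
f 15 1 2
f 15 2 3
f 17 16 19
f 17 19 18
f 19 16 20
f 19 20 18
f 20 16 21
f 20 21 18
f 21 16 22
f 21 22 18
f 22 16 23
f 22 23 18
f 23 16 24
f 23 24 18
f 24 16 25
f 24 25 18
f 25 16 17
f 25 17 18
f 27 26 30
f 27 30 28
f 28 30 31
f 28 31 29
f 30 26 32
f 30 32 31
f 31 32 33
f 31 33 29
f 32 26 34
f 32 34 33
f 33 34 35
f 33 35 29
f 34 26 36
f 34 36 35
f 35 36 37
f 35 37 29
f 36 26 38
f 36 38 37
f 37 38 39
f 37 39 29
f 38 26 40
f 38 40 39
f 39 40 41
f 39 41 29
f 40 26 42
f 40 42 41
f 41 42 43
f 41 43 29
f 42 26 44
f 42 44 43
f 43 44 45
f 43 45 29
f 44 26 46
f 44 46 45
f 45 46 47
f 45 47 29
f 46 26 48
f 46 48 47
f 47 48 49
f 47 49 29
f 48 26 50
f 48 50 49
f 49 50 51
f 49 51 29
f 50 26 52
f 50 52 51
f 51 52 53
f 51 53 29
f 52 26 54
f 52 54 53
f 53 54 55
f 53 55 29
f 54 26 27
f 54 27 55
f 55 27 28
f 55 28 29



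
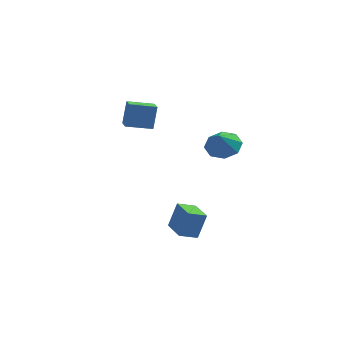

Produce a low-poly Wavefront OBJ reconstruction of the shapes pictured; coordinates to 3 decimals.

v 2.104 -4.784 -4.479
v 2.546 -4.481 -2.982
v 1.389 -3.366 -4.555
v 1.831 -3.063 -3.058
v 3.029 -4.337 -4.842
v 3.471 -4.034 -3.345
v 2.314 -2.919 -4.918
v 2.756 -2.616 -3.421
v -1.592 2.306 -0.097
v -1.405 2.723 1.405
v -1.884 3.406 -0.366
v -1.697 3.823 1.136
v -0.083 2.637 -0.376
v 0.104 3.054 1.126
v -0.375 3.737 -0.645
v -0.188 4.154 0.857
v 3.804 2.18 -1.208
v 4.853 2.212 -1.002
v 3.616 1.42 -0.132
v 4.445 2.823 -0.641
v 3.661 3.058 -0.612
v 2.961 2.778 -0.932
v 2.754 2.149 -1.413
v 3.162 1.537 -1.774
v 3.946 1.303 -1.803
v 4.647 1.582 -1.484
f 2 4 1
f 5 2 1
f 1 4 3
f 3 5 1
f 2 8 4
f 6 2 5
f 6 8 2
f 4 8 3
f 7 5 3
f 3 8 7
f 7 6 5
f 8 6 7
f 10 12 9
f 13 10 9
f 9 12 11
f 11 13 9
f 10 16 12
f 14 10 13
f 14 16 10
f 12 16 11
f 15 13 11
f 11 16 15
f 15 14 13
f 16 14 15
f 18 17 20
f 18 20 19
f 20 17 21
f 20 21 19
f 21 17 22
f 21 22 19
f 22 17 23
f 22 23 19
f 23 17 24
f 23 24 19
f 24 17 25
f 24 25 19
f 25 17 26
f 25 26 19
f 26 17 18
f 26 18 19



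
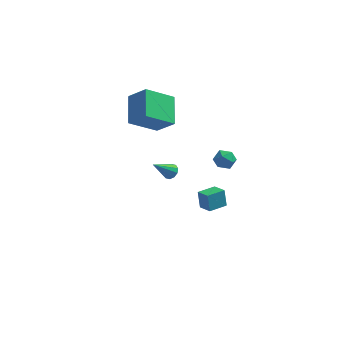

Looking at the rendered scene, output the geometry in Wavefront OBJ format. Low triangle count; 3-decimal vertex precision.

v 1.128 3.083 -0.143
v 1.689 2.927 0.324
v 0.371 2.453 0.556
v 0.932 2.297 1.023
v 0.672 2.995 0.972
v 1.14 3.384 0.54
v 0.92 1.996 0.34
v 1.388 2.385 -0.092
v 1.561 2.255 0.623
v 1.407 2.873 1.013
v 0.653 2.507 -0.133
v 0.499 3.125 0.257
v -2.342 3.899 -2.221
v -2.051 3.425 -2.288
v -3.278 3.161 -1.079
v -1.896 3.612 -2.04
v -1.912 3.908 -1.862
v -2.092 4.201 -1.821
v -2.368 4.378 -1.932
v -2.634 4.372 -2.154
v -2.788 4.186 -2.401
v -2.772 3.89 -2.579
v -2.592 3.597 -2.621
v -2.316 3.42 -2.509
v -3.476 2.228 4.063
v -3.813 4 5.017
v -4.584 2.591 2.997
v -4.922 4.363 3.951
v -1.978 3.177 2.829
v -2.316 4.949 3.783
v -3.087 3.54 1.763
v -3.424 5.312 2.717
v 1.244 -4.186 1.858
v 1.067 -3.887 2.88
v 0.617 -3.603 1.579
v 0.44 -3.304 2.602
v 2.04 -3.376 1.758
v 1.863 -3.077 2.781
v 1.413 -2.793 1.48
v 1.236 -2.494 2.502
f 1 12 6
f 1 6 2
f 1 2 8
f 1 8 11
f 1 11 12
f 2 6 10
f 6 12 5
f 12 11 3
f 11 8 7
f 8 2 9
f 4 10 5
f 4 5 3
f 4 3 7
f 4 7 9
f 4 9 10
f 5 10 6
f 3 5 12
f 7 3 11
f 9 7 8
f 10 9 2
f 14 13 16
f 14 16 15
f 16 13 17
f 16 17 15
f 17 13 18
f 17 18 15
f 18 13 19
f 18 19 15
f 19 13 20
f 19 20 15
f 20 13 21
f 20 21 15
f 21 13 22
f 21 22 15
f 22 13 23
f 22 23 15
f 23 13 24
f 23 24 15
f 24 13 14
f 24 14 15
f 26 28 25
f 29 26 25
f 25 28 27
f 27 29 25
f 26 32 28
f 30 26 29
f 30 32 26
f 28 32 27
f 31 29 27
f 27 32 31
f 31 30 29
f 32 30 31
f 34 36 33
f 37 34 33
f 33 36 35
f 35 37 33
f 34 40 36
f 38 34 37
f 38 40 34
f 36 40 35
f 39 37 35
f 35 40 39
f 39 38 37
f 40 38 39



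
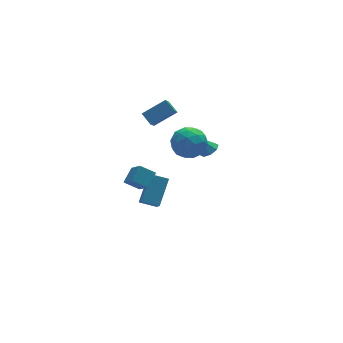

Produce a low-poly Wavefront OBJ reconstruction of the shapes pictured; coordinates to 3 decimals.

v 1.494 2.483 0.853
v 1.851 2.932 -0.127
v 2.969 1.388 0.887
v 3.326 1.837 -0.093
v 3.332 2.463 0.855
v 2.42 3.14 0.833
v 2.4 1.18 -0.073
v 1.488 1.857 -0.095
v 2.411 2.127 -0.699
v 2.986 2.92 -0.126
v 1.834 1.4 0.886
v 2.409 2.193 1.459
v 1.543 2.804 0.36
v 3.277 1.516 0.4
v 3.28 1.884 0.957
v 3.49 2.148 0.381
v 1.878 2.926 0.924
v 2.087 3.19 0.348
v 2.958 2.914 0.925
v 2.733 1.13 0.412
v 2.942 1.394 -0.164
v 1.33 2.172 0.379
v 1.54 2.436 -0.197
v 1.862 1.406 -0.165
v 2.082 2.595 -0.553
v 2.949 1.951 -0.532
v 2.404 1.565 -0.521
v 1.869 1.962 -0.533
v 2.42 3.061 -0.216
v 3.287 2.417 -0.195
v 3.291 2.785 0.362
v 2.755 3.183 0.349
v 2.749 2.588 -0.552
v 1.533 1.903 0.955
v 2.4 1.259 0.976
v 2.065 1.137 0.411
v 1.529 1.535 0.398
v 1.871 2.369 1.292
v 2.738 1.725 1.313
v 2.951 2.358 1.293
v 2.416 2.755 1.281
v 2.071 1.732 1.312
v 4.259 3.405 -2.016
v 4.775 3.775 -1.876
v 3.661 3.835 -0.944
v 4.44 4.013 -2.158
v 4 3.894 -2.357
v 3.711 3.489 -2.355
v 3.744 3.035 -2.155
v 4.078 2.797 -1.873
v 4.518 2.916 -1.675
v 4.807 3.321 -1.676
v -2.096 -2.464 2.021
v -2.822 -1.989 2.499
v -2.106 -1.314 0.866
v -2.831 -0.84 1.344
v -1.389 -1.92 2.556
v -2.114 -1.446 3.034
v -1.398 -0.771 1.401
v -2.124 -0.296 1.879
v -0.728 1.733 -3.484
v 0.315 2.772 -2.268
v -0.494 2.699 -4.512
v 0.549 3.739 -3.296
v 0.151 1.201 -3.784
v 1.194 2.241 -2.568
v 0.385 2.168 -4.812
v 1.428 3.207 -3.596
v -0.144 1.679 3.335
v 1.266 1.637 4.067
v -0.373 2.367 3.816
v 1.037 2.325 4.548
v 0.523 2.755 2.112
v 1.933 2.713 2.844
v 0.294 3.443 2.593
v 1.704 3.401 3.325
f 1 38 17
f 38 12 41
f 17 41 6
f 38 41 17
f 1 17 13
f 17 6 18
f 13 18 2
f 17 18 13
f 1 13 22
f 13 2 23
f 22 23 8
f 13 23 22
f 1 22 34
f 22 8 37
f 34 37 11
f 22 37 34
f 1 34 38
f 34 11 42
f 38 42 12
f 34 42 38
f 2 18 29
f 18 6 32
f 29 32 10
f 18 32 29
f 6 41 19
f 41 12 40
f 19 40 5
f 41 40 19
f 12 42 39
f 42 11 35
f 39 35 3
f 42 35 39
f 11 37 36
f 37 8 24
f 36 24 7
f 37 24 36
f 8 23 28
f 23 2 25
f 28 25 9
f 23 25 28
f 4 30 16
f 30 10 31
f 16 31 5
f 30 31 16
f 4 16 14
f 16 5 15
f 14 15 3
f 16 15 14
f 4 14 21
f 14 3 20
f 21 20 7
f 14 20 21
f 4 21 26
f 21 7 27
f 26 27 9
f 21 27 26
f 4 26 30
f 26 9 33
f 30 33 10
f 26 33 30
f 5 31 19
f 31 10 32
f 19 32 6
f 31 32 19
f 3 15 39
f 15 5 40
f 39 40 12
f 15 40 39
f 7 20 36
f 20 3 35
f 36 35 11
f 20 35 36
f 9 27 28
f 27 7 24
f 28 24 8
f 27 24 28
f 10 33 29
f 33 9 25
f 29 25 2
f 33 25 29
f 44 43 46
f 44 46 45
f 46 43 47
f 46 47 45
f 47 43 48
f 47 48 45
f 48 43 49
f 48 49 45
f 49 43 50
f 49 50 45
f 50 43 51
f 50 51 45
f 51 43 52
f 51 52 45
f 52 43 44
f 52 44 45
f 54 56 53
f 57 54 53
f 53 56 55
f 55 57 53
f 54 60 56
f 58 54 57
f 58 60 54
f 56 60 55
f 59 57 55
f 55 60 59
f 59 58 57
f 60 58 59
f 62 64 61
f 65 62 61
f 61 64 63
f 63 65 61
f 62 68 64
f 66 62 65
f 66 68 62
f 64 68 63
f 67 65 63
f 63 68 67
f 67 66 65
f 68 66 67
f 70 72 69
f 73 70 69
f 69 72 71
f 71 73 69
f 70 76 72
f 74 70 73
f 74 76 70
f 72 76 71
f 75 73 71
f 71 76 75
f 75 74 73
f 76 74 75



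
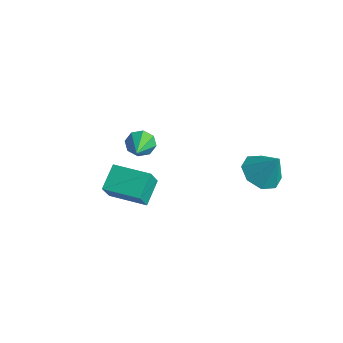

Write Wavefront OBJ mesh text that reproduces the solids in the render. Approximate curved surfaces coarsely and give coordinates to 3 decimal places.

v -2.129 -4.294 -2.74
v -1.807 -4.921 -1.66
v -2.641 -3.267 -1.991
v -2.319 -3.895 -0.911
v -0.521 -3.485 -2.749
v -0.199 -4.113 -1.669
v -1.033 -2.459 -2
v -0.711 -3.086 -0.92
v 1.803 1.064 -1.481
v 2.528 0.402 -1.758
v 2.577 1.376 -0.199
v 2.668 1.125 -2.018
v 2.301 1.812 -1.964
v 1.643 2.061 -1.627
v 1.078 1.726 -1.204
v 0.938 1.004 -0.944
v 1.304 0.316 -0.998
v 1.963 0.067 -1.336
v -4.149 -0.892 -2.364
v -3.655 -0.758 -2.884
v -2.771 -2.228 -1.396
v -3.614 -0.404 -2.453
v -3.887 -0.336 -1.97
v -4.314 -0.594 -1.718
v -4.644 -1.026 -1.844
v -4.685 -1.38 -2.275
v -4.412 -1.448 -2.758
v -3.985 -1.19 -3.01
f 2 4 1
f 5 2 1
f 1 4 3
f 3 5 1
f 2 8 4
f 6 2 5
f 6 8 2
f 4 8 3
f 7 5 3
f 3 8 7
f 7 6 5
f 8 6 7
f 10 9 12
f 10 12 11
f 12 9 13
f 12 13 11
f 13 9 14
f 13 14 11
f 14 9 15
f 14 15 11
f 15 9 16
f 15 16 11
f 16 9 17
f 16 17 11
f 17 9 18
f 17 18 11
f 18 9 10
f 18 10 11
f 20 19 22
f 20 22 21
f 22 19 23
f 22 23 21
f 23 19 24
f 23 24 21
f 24 19 25
f 24 25 21
f 25 19 26
f 25 26 21
f 26 19 27
f 26 27 21
f 27 19 28
f 27 28 21
f 28 19 20
f 28 20 21



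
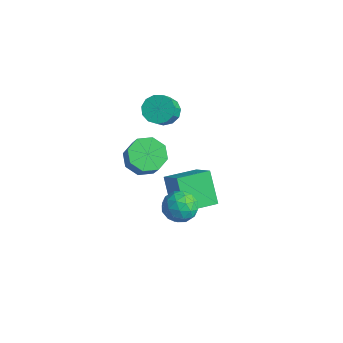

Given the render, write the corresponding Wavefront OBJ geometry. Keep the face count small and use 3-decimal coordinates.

v -2.993 3.397 2.752
v -2.538 2.963 2.18
v -1.973 2.109 3.275
v -2.427 2.543 3.848
v -2.263 3.328 2.322
v -1.697 2.475 3.418
v -2.219 3.715 2.601
v -1.654 2.861 3.697
v -2.421 4.001 2.928
v -1.856 3.147 4.024
v -2.805 4.095 3.199
v -2.239 3.241 4.295
v -3.248 3.967 3.328
v -2.682 3.114 4.424
v -3.61 3.659 3.275
v -3.044 2.805 4.37
v -3.776 3.267 3.055
v -3.211 2.413 4.151
v -3.694 2.916 2.739
v -3.128 2.062 3.835
v -3.389 2.718 2.428
v -2.823 1.864 3.524
v -2.958 2.736 2.219
v -2.392 1.882 3.315
v -1.329 2.487 -3.675
v -2.522 2.957 -2.153
v -0.865 4.269 -3.861
v -2.058 4.738 -2.34
v -0.022 2.262 -2.58
v -1.215 2.731 -1.059
v 0.442 4.043 -2.767
v -0.751 4.513 -1.245
v 1.382 1.873 -0.277
v 1.847 1.134 -0.694
v 0.033 1.086 -0.386
v 0.498 0.347 -0.803
v 0.652 0.55 0.13
v 1.485 1.036 0.198
v 0.395 1.184 -1.278
v 1.228 1.67 -1.21
v 1.237 0.708 -1.313
v 1.395 0.317 -0.443
v 0.485 1.903 -0.637
v 0.643 1.512 0.233
v 1.733 1.573 -0.476
v 0.147 0.647 -0.604
v 0.238 0.766 -0.055
v 0.511 0.332 -0.301
v 1.52 1.515 0.048
v 1.793 1.081 -0.197
v 1.091 0.737 0.288
v 0.087 1.139 -0.883
v 0.36 0.705 -1.128
v 1.369 1.888 -0.779
v 1.642 1.454 -1.025
v 0.789 1.483 -1.368
v 1.647 0.888 -1.085
v 0.855 0.425 -1.149
v 0.794 0.917 -1.428
v 1.284 1.203 -1.388
v 1.741 0.658 -0.573
v 0.948 0.195 -0.637
v 1.038 0.314 -0.089
v 1.528 0.6 -0.049
v 1.382 0.408 -0.937
v 0.932 2.025 -0.443
v 0.139 1.562 -0.507
v 0.352 1.62 -1.031
v 0.842 1.906 -0.991
v 1.025 1.795 0.069
v 0.233 1.332 0.005
v 0.596 1.017 0.308
v 1.086 1.303 0.348
v 0.498 1.812 -0.143
v -2.669 1.737 0.149
v -2.142 0.992 -0.35
v -1.504 0.799 0.611
v -2.031 1.543 1.111
v -1.805 1.709 -0.429
v -1.167 1.515 0.532
v -1.974 2.442 -0.17
v -1.336 2.249 0.792
v -2.55 2.762 0.277
v -1.912 2.568 1.239
v -3.196 2.481 0.649
v -2.558 2.288 1.61
v -3.533 1.765 0.728
v -2.895 1.571 1.689
v -3.364 1.031 0.468
v -2.726 0.838 1.43
v -2.788 0.712 0.021
v -2.15 0.518 0.983
f 2 1 5
f 2 5 3
f 3 5 6
f 3 6 4
f 5 1 7
f 5 7 6
f 6 7 8
f 6 8 4
f 7 1 9
f 7 9 8
f 8 9 10
f 8 10 4
f 9 1 11
f 9 11 10
f 10 11 12
f 10 12 4
f 11 1 13
f 11 13 12
f 12 13 14
f 12 14 4
f 13 1 15
f 13 15 14
f 14 15 16
f 14 16 4
f 15 1 17
f 15 17 16
f 16 17 18
f 16 18 4
f 17 1 19
f 17 19 18
f 18 19 20
f 18 20 4
f 19 1 21
f 19 21 20
f 20 21 22
f 20 22 4
f 21 1 23
f 21 23 22
f 22 23 24
f 22 24 4
f 23 1 2
f 23 2 24
f 24 2 3
f 24 3 4
f 26 28 25
f 29 26 25
f 25 28 27
f 27 29 25
f 26 32 28
f 30 26 29
f 30 32 26
f 28 32 27
f 31 29 27
f 27 32 31
f 31 30 29
f 32 30 31
f 33 70 49
f 70 44 73
f 49 73 38
f 70 73 49
f 33 49 45
f 49 38 50
f 45 50 34
f 49 50 45
f 33 45 54
f 45 34 55
f 54 55 40
f 45 55 54
f 33 54 66
f 54 40 69
f 66 69 43
f 54 69 66
f 33 66 70
f 66 43 74
f 70 74 44
f 66 74 70
f 34 50 61
f 50 38 64
f 61 64 42
f 50 64 61
f 38 73 51
f 73 44 72
f 51 72 37
f 73 72 51
f 44 74 71
f 74 43 67
f 71 67 35
f 74 67 71
f 43 69 68
f 69 40 56
f 68 56 39
f 69 56 68
f 40 55 60
f 55 34 57
f 60 57 41
f 55 57 60
f 36 62 48
f 62 42 63
f 48 63 37
f 62 63 48
f 36 48 46
f 48 37 47
f 46 47 35
f 48 47 46
f 36 46 53
f 46 35 52
f 53 52 39
f 46 52 53
f 36 53 58
f 53 39 59
f 58 59 41
f 53 59 58
f 36 58 62
f 58 41 65
f 62 65 42
f 58 65 62
f 37 63 51
f 63 42 64
f 51 64 38
f 63 64 51
f 35 47 71
f 47 37 72
f 71 72 44
f 47 72 71
f 39 52 68
f 52 35 67
f 68 67 43
f 52 67 68
f 41 59 60
f 59 39 56
f 60 56 40
f 59 56 60
f 42 65 61
f 65 41 57
f 61 57 34
f 65 57 61
f 76 75 79
f 76 79 77
f 77 79 80
f 77 80 78
f 79 75 81
f 79 81 80
f 80 81 82
f 80 82 78
f 81 75 83
f 81 83 82
f 82 83 84
f 82 84 78
f 83 75 85
f 83 85 84
f 84 85 86
f 84 86 78
f 85 75 87
f 85 87 86
f 86 87 88
f 86 88 78
f 87 75 89
f 87 89 88
f 88 89 90
f 88 90 78
f 89 75 91
f 89 91 90
f 90 91 92
f 90 92 78
f 91 75 76
f 91 76 92
f 92 76 77
f 92 77 78



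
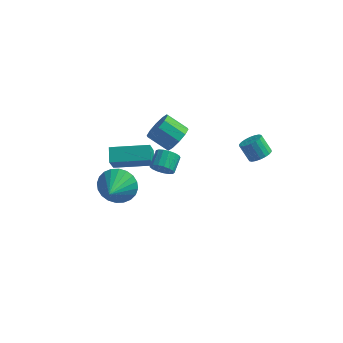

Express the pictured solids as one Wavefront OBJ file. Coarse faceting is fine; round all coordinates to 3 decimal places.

v -4.822 0.706 -0.823
v -5.082 1.472 -0.326
v -4.865 1.478 -2.038
v -5.125 2.245 -1.541
v -2.755 1.235 -0.559
v -3.015 2.002 -0.062
v -2.798 2.008 -1.774
v -3.058 2.774 -1.277
v -1.998 0.732 -0.672
v -1.808 0.442 -0.098
v -1.751 1.359 0.345
v -1.942 1.648 -0.228
v -1.532 0.499 -0.251
v -1.475 1.416 0.193
v -1.363 0.609 -0.5
v -1.306 1.526 -0.056
v -1.339 0.747 -0.788
v -1.282 1.664 -0.345
v -1.466 0.882 -1.05
v -1.409 1.798 -0.607
v -1.715 0.982 -1.225
v -1.659 1.898 -0.782
v -2.03 1.024 -1.273
v -1.973 1.941 -0.83
v -2.337 1 -1.184
v -2.28 1.917 -0.741
v -2.566 0.914 -0.977
v -2.509 1.831 -0.534
v -2.666 0.787 -0.7
v -2.609 1.704 -0.257
v -2.612 0.646 -0.417
v -2.555 1.563 0.026
v -2.418 0.526 -0.192
v -2.361 1.442 0.251
v -2.128 0.452 -0.077
v -2.071 1.369 0.367
v 2.747 2.46 0.159
v 3.223 2.863 0.376
v 2.609 3.122 1.239
v 2.133 2.72 1.021
v 3.06 3.039 0.207
v 2.446 3.299 1.07
v 2.835 3.101 0.029
v 2.221 3.361 0.891
v 2.593 3.036 -0.124
v 1.979 3.296 0.738
v 2.381 2.857 -0.221
v 1.767 3.117 0.641
v 2.242 2.6 -0.243
v 1.628 2.859 0.62
v 2.203 2.314 -0.185
v 1.589 2.574 0.678
v 2.271 2.058 -0.059
v 1.657 2.317 0.804
v 2.434 1.881 0.11
v 1.82 2.141 0.973
v 2.659 1.819 0.289
v 2.045 2.079 1.151
v 2.901 1.884 0.442
v 2.287 2.144 1.304
v 3.113 2.063 0.539
v 2.499 2.323 1.401
v 3.252 2.321 0.56
v 2.638 2.58 1.423
v 3.291 2.606 0.502
v 2.677 2.866 1.365
v -3.263 -2.746 0.997
v -2.904 -2.295 1.874
v -3.217 -4.194 1.723
v -3.308 -2.277 1.936
v -3.706 -2.331 1.854
v -4.037 -2.448 1.642
v -4.249 -2.61 1.332
v -4.312 -2.793 0.97
v -4.215 -2.969 0.613
v -3.973 -3.111 0.315
v -3.623 -3.197 0.12
v -3.218 -3.215 0.059
v -2.82 -3.161 0.141
v -2.49 -3.044 0.353
v -2.277 -2.882 0.663
v -2.215 -2.699 1.024
v -2.312 -2.523 1.381
v -2.554 -2.381 1.68
v -1.037 0.327 2.515
v -0.582 0.648 3.158
v -1.689 0.754 3.887
v -2.143 0.433 3.245
v -0.742 1.047 2.856
v -1.849 1.154 3.586
v -1.015 1.172 2.425
v -2.122 1.278 3.155
v -1.296 0.973 2.028
v -2.402 1.08 2.758
v -1.478 0.528 1.817
v -2.584 0.634 2.547
v -1.491 0.006 1.873
v -2.598 0.112 2.602
v -1.331 -0.394 2.174
v -2.438 -0.287 2.904
v -1.058 -0.518 2.605
v -2.165 -0.412 3.335
v -0.778 -0.32 3.002
v -1.884 -0.213 3.732
v -0.596 0.126 3.213
v -1.702 0.232 3.943
f 2 4 1
f 5 2 1
f 1 4 3
f 3 5 1
f 2 8 4
f 6 2 5
f 6 8 2
f 4 8 3
f 7 5 3
f 3 8 7
f 7 6 5
f 8 6 7
f 10 9 13
f 10 13 11
f 11 13 14
f 11 14 12
f 13 9 15
f 13 15 14
f 14 15 16
f 14 16 12
f 15 9 17
f 15 17 16
f 16 17 18
f 16 18 12
f 17 9 19
f 17 19 18
f 18 19 20
f 18 20 12
f 19 9 21
f 19 21 20
f 20 21 22
f 20 22 12
f 21 9 23
f 21 23 22
f 22 23 24
f 22 24 12
f 23 9 25
f 23 25 24
f 24 25 26
f 24 26 12
f 25 9 27
f 25 27 26
f 26 27 28
f 26 28 12
f 27 9 29
f 27 29 28
f 28 29 30
f 28 30 12
f 29 9 31
f 29 31 30
f 30 31 32
f 30 32 12
f 31 9 33
f 31 33 32
f 32 33 34
f 32 34 12
f 33 9 35
f 33 35 34
f 34 35 36
f 34 36 12
f 35 9 10
f 35 10 36
f 36 10 11
f 36 11 12
f 38 37 41
f 38 41 39
f 39 41 42
f 39 42 40
f 41 37 43
f 41 43 42
f 42 43 44
f 42 44 40
f 43 37 45
f 43 45 44
f 44 45 46
f 44 46 40
f 45 37 47
f 45 47 46
f 46 47 48
f 46 48 40
f 47 37 49
f 47 49 48
f 48 49 50
f 48 50 40
f 49 37 51
f 49 51 50
f 50 51 52
f 50 52 40
f 51 37 53
f 51 53 52
f 52 53 54
f 52 54 40
f 53 37 55
f 53 55 54
f 54 55 56
f 54 56 40
f 55 37 57
f 55 57 56
f 56 57 58
f 56 58 40
f 57 37 59
f 57 59 58
f 58 59 60
f 58 60 40
f 59 37 61
f 59 61 60
f 60 61 62
f 60 62 40
f 61 37 63
f 61 63 62
f 62 63 64
f 62 64 40
f 63 37 65
f 63 65 64
f 64 65 66
f 64 66 40
f 65 37 38
f 65 38 66
f 66 38 39
f 66 39 40
f 68 67 70
f 68 70 69
f 70 67 71
f 70 71 69
f 71 67 72
f 71 72 69
f 72 67 73
f 72 73 69
f 73 67 74
f 73 74 69
f 74 67 75
f 74 75 69
f 75 67 76
f 75 76 69
f 76 67 77
f 76 77 69
f 77 67 78
f 77 78 69
f 78 67 79
f 78 79 69
f 79 67 80
f 79 80 69
f 80 67 81
f 80 81 69
f 81 67 82
f 81 82 69
f 82 67 83
f 82 83 69
f 83 67 84
f 83 84 69
f 84 67 68
f 84 68 69
f 86 85 89
f 86 89 87
f 87 89 90
f 87 90 88
f 89 85 91
f 89 91 90
f 90 91 92
f 90 92 88
f 91 85 93
f 91 93 92
f 92 93 94
f 92 94 88
f 93 85 95
f 93 95 94
f 94 95 96
f 94 96 88
f 95 85 97
f 95 97 96
f 96 97 98
f 96 98 88
f 97 85 99
f 97 99 98
f 98 99 100
f 98 100 88
f 99 85 101
f 99 101 100
f 100 101 102
f 100 102 88
f 101 85 103
f 101 103 102
f 102 103 104
f 102 104 88
f 103 85 105
f 103 105 104
f 104 105 106
f 104 106 88
f 105 85 86
f 105 86 106
f 106 86 87
f 106 87 88

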